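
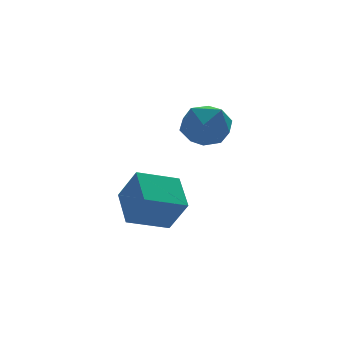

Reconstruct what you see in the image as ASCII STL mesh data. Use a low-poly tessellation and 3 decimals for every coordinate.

solid 
facet normal 0.114 0.976 0.185
outer loop
vertex 0.081 3.19 0.778
vertex -0.978 3.211 1.317
vertex 0.004 2.978 1.944
endloop
endfacet
facet normal 0.745 0.645 0.167
outer loop
vertex 0.081 3.19 0.778
vertex 0.004 2.978 1.944
vertex 0.725 2.32 1.267
endloop
endfacet
facet normal 0.814 0.336 -0.474
outer loop
vertex 0.081 3.19 0.778
vertex 0.725 2.32 1.267
vertex 0.188 2.146 0.221
endloop
endfacet
facet normal 0.225 0.477 -0.850
outer loop
vertex 0.081 3.19 0.778
vertex 0.188 2.146 0.221
vertex -0.864 2.698 0.252
endloop
endfacet
facet normal -0.208 0.872 -0.442
outer loop
vertex 0.081 3.19 0.778
vertex -0.864 2.698 0.252
vertex -0.978 3.211 1.317
endloop
endfacet
facet normal 0.739 0.130 0.661
outer loop
vertex 0.725 2.32 1.267
vertex 0.004 2.978 1.944
vertex 0.064 1.802 2.108
endloop
endfacet
facet normal -0.283 0.666 0.691
outer loop
vertex 0.004 2.978 1.944
vertex -0.978 3.211 1.317
vertex -0.988 2.354 2.139
endloop
endfacet
facet normal -0.804 0.497 -0.326
outer loop
vertex -0.978 3.211 1.317
vertex -0.864 2.698 0.252
vertex -1.525 2.18 1.093
endloop
endfacet
facet normal -0.104 -0.143 -0.984
outer loop
vertex -0.864 2.698 0.252
vertex 0.188 2.146 0.221
vertex -0.804 1.522 0.416
endloop
endfacet
facet normal 0.850 -0.370 -0.375
outer loop
vertex 0.188 2.146 0.221
vertex 0.725 2.32 1.267
vertex 0.178 1.289 1.043
endloop
endfacet
facet normal -0.225 -0.477 0.850
outer loop
vertex -0.881 1.31 1.582
vertex 0.064 1.802 2.108
vertex -0.988 2.354 2.139
endloop
endfacet
facet normal -0.814 -0.336 0.474
outer loop
vertex -0.881 1.31 1.582
vertex -0.988 2.354 2.139
vertex -1.525 2.18 1.093
endloop
endfacet
facet normal -0.745 -0.645 -0.167
outer loop
vertex -0.881 1.31 1.582
vertex -1.525 2.18 1.093
vertex -0.804 1.522 0.416
endloop
endfacet
facet normal -0.114 -0.976 -0.185
outer loop
vertex -0.881 1.31 1.582
vertex -0.804 1.522 0.416
vertex 0.178 1.289 1.043
endloop
endfacet
facet normal 0.208 -0.872 0.442
outer loop
vertex -0.881 1.31 1.582
vertex 0.178 1.289 1.043
vertex 0.064 1.802 2.108
endloop
endfacet
facet normal 0.104 0.143 0.984
outer loop
vertex -0.988 2.354 2.139
vertex 0.064 1.802 2.108
vertex 0.004 2.978 1.944
endloop
endfacet
facet normal -0.850 0.370 0.375
outer loop
vertex -1.525 2.18 1.093
vertex -0.988 2.354 2.139
vertex -0.978 3.211 1.317
endloop
endfacet
facet normal -0.739 -0.130 -0.661
outer loop
vertex -0.804 1.522 0.416
vertex -1.525 2.18 1.093
vertex -0.864 2.698 0.252
endloop
endfacet
facet normal 0.283 -0.666 -0.691
outer loop
vertex 0.178 1.289 1.043
vertex -0.804 1.522 0.416
vertex 0.188 2.146 0.221
endloop
endfacet
facet normal 0.804 -0.497 0.326
outer loop
vertex 0.064 1.802 2.108
vertex 0.178 1.289 1.043
vertex 0.725 2.32 1.267
endloop
endfacet
facet normal -0.281 0.457 -0.844
outer loop
vertex -3.238 4.517 -3.008
vertex -1.425 4.521 -3.609
vertex -3.504 2.854 -3.82
endloop
endfacet
facet normal -0.949 -0.002 0.315
outer loop
vertex -3.015 2.059 -2.351
vertex -3.238 4.517 -3.008
vertex -3.504 2.854 -3.82
endloop
endfacet
facet normal -0.281 0.457 -0.844
outer loop
vertex -3.504 2.854 -3.82
vertex -1.425 4.521 -3.609
vertex -1.691 2.857 -4.421
endloop
endfacet
facet normal -0.142 -0.890 -0.434
outer loop
vertex -1.691 2.857 -4.421
vertex -3.015 2.059 -2.351
vertex -3.504 2.854 -3.82
endloop
endfacet
facet normal 0.142 0.890 0.434
outer loop
vertex -3.238 4.517 -3.008
vertex -0.936 3.726 -2.14
vertex -1.425 4.521 -3.609
endloop
endfacet
facet normal -0.949 -0.002 0.315
outer loop
vertex -2.749 3.723 -1.539
vertex -3.238 4.517 -3.008
vertex -3.015 2.059 -2.351
endloop
endfacet
facet normal 0.142 0.890 0.434
outer loop
vertex -2.749 3.723 -1.539
vertex -0.936 3.726 -2.14
vertex -3.238 4.517 -3.008
endloop
endfacet
facet normal 0.949 0.002 -0.315
outer loop
vertex -1.425 4.521 -3.609
vertex -0.936 3.726 -2.14
vertex -1.691 2.857 -4.421
endloop
endfacet
facet normal -0.142 -0.890 -0.434
outer loop
vertex -1.202 2.063 -2.952
vertex -3.015 2.059 -2.351
vertex -1.691 2.857 -4.421
endloop
endfacet
facet normal 0.949 0.002 -0.315
outer loop
vertex -1.691 2.857 -4.421
vertex -0.936 3.726 -2.14
vertex -1.202 2.063 -2.952
endloop
endfacet
facet normal 0.281 -0.457 0.844
outer loop
vertex -1.202 2.063 -2.952
vertex -2.749 3.723 -1.539
vertex -3.015 2.059 -2.351
endloop
endfacet
facet normal 0.281 -0.457 0.844
outer loop
vertex -0.936 3.726 -2.14
vertex -2.749 3.723 -1.539
vertex -1.202 2.063 -2.952
endloop
endfacet

endsolid


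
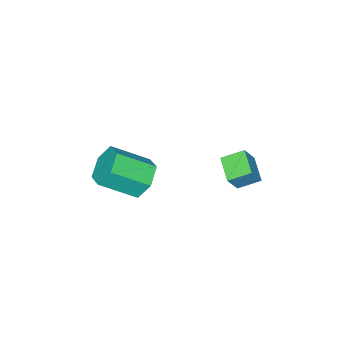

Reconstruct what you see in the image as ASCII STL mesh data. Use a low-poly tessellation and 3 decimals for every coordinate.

solid 
facet normal -0.632 0.566 -0.530
outer loop
vertex 1.129 -2.279 -1.455
vertex 0.76 -1.829 -0.534
vertex 1.603 -1.38 -1.06
endloop
endfacet
facet normal 0.642 -0.001 -0.767
outer loop
vertex 1.129 -2.279 -1.455
vertex 1.603 -1.38 -1.06
vertex 2.449 -3.462 -0.348
endloop
endfacet
facet normal 0.642 -0.001 -0.766
outer loop
vertex 2.449 -3.462 -0.348
vertex 1.603 -1.38 -1.06
vertex 2.923 -2.563 0.048
endloop
endfacet
facet normal 0.631 -0.566 0.530
outer loop
vertex 2.449 -3.462 -0.348
vertex 2.923 -2.563 0.048
vertex 2.08 -3.011 0.574
endloop
endfacet
facet normal -0.632 0.566 -0.530
outer loop
vertex 1.603 -1.38 -1.06
vertex 0.76 -1.829 -0.534
vertex 1.233 -0.93 -0.138
endloop
endfacet
facet normal 0.697 0.714 -0.069
outer loop
vertex 1.603 -1.38 -1.06
vertex 1.233 -0.93 -0.138
vertex 2.923 -2.563 0.048
endloop
endfacet
facet normal 0.697 0.714 -0.069
outer loop
vertex 2.923 -2.563 0.048
vertex 1.233 -0.93 -0.138
vertex 2.554 -2.113 0.969
endloop
endfacet
facet normal 0.631 -0.566 0.530
outer loop
vertex 2.923 -2.563 0.048
vertex 2.554 -2.113 0.969
vertex 2.08 -3.011 0.574
endloop
endfacet
facet normal -0.632 0.566 -0.530
outer loop
vertex 1.233 -0.93 -0.138
vertex 0.76 -1.829 -0.534
vertex 0.391 -1.378 0.388
endloop
endfacet
facet normal 0.055 0.715 0.697
outer loop
vertex 1.233 -0.93 -0.138
vertex 0.391 -1.378 0.388
vertex 2.554 -2.113 0.969
endloop
endfacet
facet normal 0.055 0.715 0.697
outer loop
vertex 2.554 -2.113 0.969
vertex 0.391 -1.378 0.388
vertex 1.711 -2.561 1.495
endloop
endfacet
facet normal 0.631 -0.566 0.530
outer loop
vertex 2.554 -2.113 0.969
vertex 1.711 -2.561 1.495
vertex 2.08 -3.011 0.574
endloop
endfacet
facet normal -0.631 0.566 -0.530
outer loop
vertex 0.391 -1.378 0.388
vertex 0.76 -1.829 -0.534
vertex -0.083 -2.277 -0.008
endloop
endfacet
facet normal -0.642 0.001 0.767
outer loop
vertex 0.391 -1.378 0.388
vertex -0.083 -2.277 -0.008
vertex 1.711 -2.561 1.495
endloop
endfacet
facet normal -0.642 0.002 0.767
outer loop
vertex 1.711 -2.561 1.495
vertex -0.083 -2.277 -0.008
vertex 1.237 -3.46 1.1
endloop
endfacet
facet normal 0.632 -0.566 0.530
outer loop
vertex 1.711 -2.561 1.495
vertex 1.237 -3.46 1.1
vertex 2.08 -3.011 0.574
endloop
endfacet
facet normal -0.631 0.566 -0.530
outer loop
vertex -0.083 -2.277 -0.008
vertex 0.76 -1.829 -0.534
vertex 0.286 -2.727 -0.929
endloop
endfacet
facet normal -0.697 -0.713 0.069
outer loop
vertex -0.083 -2.277 -0.008
vertex 0.286 -2.727 -0.929
vertex 1.237 -3.46 1.1
endloop
endfacet
facet normal -0.697 -0.714 0.069
outer loop
vertex 1.237 -3.46 1.1
vertex 0.286 -2.727 -0.929
vertex 1.607 -3.91 0.178
endloop
endfacet
facet normal 0.632 -0.566 0.530
outer loop
vertex 1.237 -3.46 1.1
vertex 1.607 -3.91 0.178
vertex 2.08 -3.011 0.574
endloop
endfacet
facet normal -0.631 0.566 -0.530
outer loop
vertex 0.286 -2.727 -0.929
vertex 0.76 -1.829 -0.534
vertex 1.129 -2.279 -1.455
endloop
endfacet
facet normal -0.055 -0.715 -0.697
outer loop
vertex 0.286 -2.727 -0.929
vertex 1.129 -2.279 -1.455
vertex 1.607 -3.91 0.178
endloop
endfacet
facet normal -0.055 -0.715 -0.697
outer loop
vertex 1.607 -3.91 0.178
vertex 1.129 -2.279 -1.455
vertex 2.449 -3.462 -0.348
endloop
endfacet
facet normal 0.632 -0.566 0.530
outer loop
vertex 1.607 -3.91 0.178
vertex 2.449 -3.462 -0.348
vertex 2.08 -3.011 0.574
endloop
endfacet
facet normal -0.657 0.614 0.437
outer loop
vertex -4.021 -0.044 -0.537
vertex -3.291 1.069 -1.004
vertex -4.717 -0.033 -1.599
endloop
endfacet
facet normal -0.518 -0.789 0.331
outer loop
vertex -3.909 -0.789 -2.136
vertex -4.021 -0.044 -0.537
vertex -4.717 -0.033 -1.599
endloop
endfacet
facet normal -0.657 0.615 0.436
outer loop
vertex -4.717 -0.033 -1.599
vertex -3.291 1.069 -1.004
vertex -3.987 1.079 -2.066
endloop
endfacet
facet normal -0.548 0.008 -0.836
outer loop
vertex -3.987 1.079 -2.066
vertex -3.909 -0.789 -2.136
vertex -4.717 -0.033 -1.599
endloop
endfacet
facet normal 0.548 -0.008 0.836
outer loop
vertex -4.021 -0.044 -0.537
vertex -2.483 0.313 -1.541
vertex -3.291 1.069 -1.004
endloop
endfacet
facet normal -0.517 -0.789 0.331
outer loop
vertex -3.213 -0.799 -1.074
vertex -4.021 -0.044 -0.537
vertex -3.909 -0.789 -2.136
endloop
endfacet
facet normal 0.548 -0.008 0.836
outer loop
vertex -3.213 -0.799 -1.074
vertex -2.483 0.313 -1.541
vertex -4.021 -0.044 -0.537
endloop
endfacet
facet normal 0.518 0.789 -0.332
outer loop
vertex -3.291 1.069 -1.004
vertex -2.483 0.313 -1.541
vertex -3.987 1.079 -2.066
endloop
endfacet
facet normal -0.548 0.008 -0.836
outer loop
vertex -3.179 0.324 -2.603
vertex -3.909 -0.789 -2.136
vertex -3.987 1.079 -2.066
endloop
endfacet
facet normal 0.517 0.789 -0.331
outer loop
vertex -3.987 1.079 -2.066
vertex -2.483 0.313 -1.541
vertex -3.179 0.324 -2.603
endloop
endfacet
facet normal 0.657 -0.614 -0.437
outer loop
vertex -3.179 0.324 -2.603
vertex -3.213 -0.799 -1.074
vertex -3.909 -0.789 -2.136
endloop
endfacet
facet normal 0.657 -0.615 -0.437
outer loop
vertex -2.483 0.313 -1.541
vertex -3.213 -0.799 -1.074
vertex -3.179 0.324 -2.603
endloop
endfacet

endsolid


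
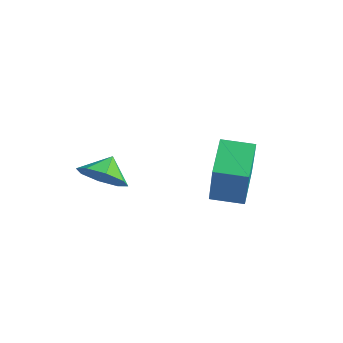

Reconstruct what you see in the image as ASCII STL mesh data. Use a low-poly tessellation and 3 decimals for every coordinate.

solid 
facet normal 0.203 -0.762 -0.615
outer loop
vertex 0.92 -0.947 -0.312
vertex 0.143 -1.455 0.06
vertex 0.271 -0.811 -0.695
endloop
endfacet
facet normal 0.225 0.974 -0.035
outer loop
vertex 0.92 -0.947 -0.312
vertex 0.271 -0.811 -0.695
vertex -0.063 -0.685 0.68
endloop
endfacet
facet normal 0.204 -0.762 -0.615
outer loop
vertex 0.271 -0.811 -0.695
vertex 0.143 -1.455 0.06
vertex -0.453 -1.053 -0.636
endloop
endfacet
facet normal -0.325 0.931 -0.164
outer loop
vertex 0.271 -0.811 -0.695
vertex -0.453 -1.053 -0.636
vertex -0.063 -0.685 0.68
endloop
endfacet
facet normal 0.204 -0.762 -0.615
outer loop
vertex -0.453 -1.053 -0.636
vertex 0.143 -1.455 0.06
vertex -0.828 -1.53 -0.169
endloop
endfacet
facet normal -0.763 0.645 0.046
outer loop
vertex -0.453 -1.053 -0.636
vertex -0.828 -1.53 -0.169
vertex -0.063 -0.685 0.68
endloop
endfacet
facet normal 0.204 -0.761 -0.615
outer loop
vertex -0.828 -1.53 -0.169
vertex 0.143 -1.455 0.06
vertex -0.634 -1.963 0.431
endloop
endfacet
facet normal -0.835 0.281 0.473
outer loop
vertex -0.828 -1.53 -0.169
vertex -0.634 -1.963 0.431
vertex -0.063 -0.685 0.68
endloop
endfacet
facet normal 0.204 -0.762 -0.615
outer loop
vertex -0.634 -1.963 0.431
vertex 0.143 -1.455 0.06
vertex 0.015 -2.098 0.814
endloop
endfacet
facet normal -0.499 0.054 0.865
outer loop
vertex -0.634 -1.963 0.431
vertex 0.015 -2.098 0.814
vertex -0.063 -0.685 0.68
endloop
endfacet
facet normal 0.203 -0.762 -0.615
outer loop
vertex 0.015 -2.098 0.814
vertex 0.143 -1.455 0.06
vertex 0.739 -1.857 0.755
endloop
endfacet
facet normal 0.049 0.097 0.994
outer loop
vertex 0.015 -2.098 0.814
vertex 0.739 -1.857 0.755
vertex -0.063 -0.685 0.68
endloop
endfacet
facet normal 0.203 -0.762 -0.615
outer loop
vertex 0.739 -1.857 0.755
vertex 0.143 -1.455 0.06
vertex 1.114 -1.38 0.288
endloop
endfacet
facet normal 0.488 0.384 0.784
outer loop
vertex 0.739 -1.857 0.755
vertex 1.114 -1.38 0.288
vertex -0.063 -0.685 0.68
endloop
endfacet
facet normal 0.203 -0.762 -0.615
outer loop
vertex 1.114 -1.38 0.288
vertex 0.143 -1.455 0.06
vertex 0.92 -0.947 -0.312
endloop
endfacet
facet normal 0.560 0.747 0.358
outer loop
vertex 1.114 -1.38 0.288
vertex 0.92 -0.947 -0.312
vertex -0.063 -0.685 0.68
endloop
endfacet
facet normal -0.483 0.797 0.362
outer loop
vertex 3.181 1.353 2.027
vertex 4.234 2.05 1.896
vertex 2.57 1.897 0.017
endloop
endfacet
facet normal -0.829 -0.549 0.103
outer loop
vertex 3.386 0.55 -0.596
vertex 3.181 1.353 2.027
vertex 2.57 1.897 0.017
endloop
endfacet
facet normal -0.483 0.797 0.362
outer loop
vertex 2.57 1.897 0.017
vertex 4.234 2.05 1.896
vertex 3.623 2.594 -0.114
endloop
endfacet
facet normal -0.281 0.251 -0.926
outer loop
vertex 3.623 2.594 -0.114
vertex 3.386 0.55 -0.596
vertex 2.57 1.897 0.017
endloop
endfacet
facet normal 0.281 -0.251 0.926
outer loop
vertex 3.181 1.353 2.027
vertex 5.05 0.703 1.283
vertex 4.234 2.05 1.896
endloop
endfacet
facet normal -0.829 -0.549 0.103
outer loop
vertex 3.997 0.006 1.414
vertex 3.181 1.353 2.027
vertex 3.386 0.55 -0.596
endloop
endfacet
facet normal 0.281 -0.251 0.926
outer loop
vertex 3.997 0.006 1.414
vertex 5.05 0.703 1.283
vertex 3.181 1.353 2.027
endloop
endfacet
facet normal 0.829 0.549 -0.103
outer loop
vertex 4.234 2.05 1.896
vertex 5.05 0.703 1.283
vertex 3.623 2.594 -0.114
endloop
endfacet
facet normal -0.281 0.251 -0.926
outer loop
vertex 4.439 1.247 -0.727
vertex 3.386 0.55 -0.596
vertex 3.623 2.594 -0.114
endloop
endfacet
facet normal 0.829 0.549 -0.103
outer loop
vertex 3.623 2.594 -0.114
vertex 5.05 0.703 1.283
vertex 4.439 1.247 -0.727
endloop
endfacet
facet normal 0.483 -0.797 -0.362
outer loop
vertex 4.439 1.247 -0.727
vertex 3.997 0.006 1.414
vertex 3.386 0.55 -0.596
endloop
endfacet
facet normal 0.483 -0.797 -0.362
outer loop
vertex 5.05 0.703 1.283
vertex 3.997 0.006 1.414
vertex 4.439 1.247 -0.727
endloop
endfacet

endsolid


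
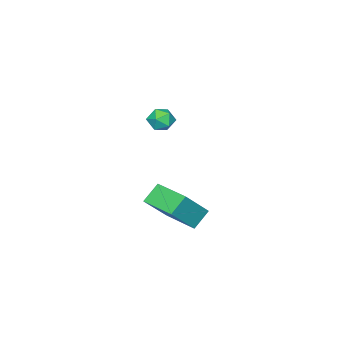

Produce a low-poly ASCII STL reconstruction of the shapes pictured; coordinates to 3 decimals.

solid 
facet normal -0.731 0.113 0.673
outer loop
vertex -2.975 2.845 -0.903
vertex -2.648 4.818 -0.878
vertex -4.406 3.103 -2.501
endloop
endfacet
facet normal -0.164 -0.986 -0.013
outer loop
vertex -3.492 2.962 -3.342
vertex -2.975 2.845 -0.903
vertex -4.406 3.103 -2.501
endloop
endfacet
facet normal -0.731 0.113 0.673
outer loop
vertex -4.406 3.103 -2.501
vertex -2.648 4.818 -0.878
vertex -4.079 5.076 -2.476
endloop
endfacet
facet normal -0.662 0.119 -0.740
outer loop
vertex -4.079 5.076 -2.476
vertex -3.492 2.962 -3.342
vertex -4.406 3.103 -2.501
endloop
endfacet
facet normal 0.662 -0.119 0.740
outer loop
vertex -2.975 2.845 -0.903
vertex -1.734 4.677 -1.719
vertex -2.648 4.818 -0.878
endloop
endfacet
facet normal -0.164 -0.986 -0.013
outer loop
vertex -2.061 2.704 -1.744
vertex -2.975 2.845 -0.903
vertex -3.492 2.962 -3.342
endloop
endfacet
facet normal 0.662 -0.119 0.740
outer loop
vertex -2.061 2.704 -1.744
vertex -1.734 4.677 -1.719
vertex -2.975 2.845 -0.903
endloop
endfacet
facet normal 0.164 0.986 0.013
outer loop
vertex -2.648 4.818 -0.878
vertex -1.734 4.677 -1.719
vertex -4.079 5.076 -2.476
endloop
endfacet
facet normal -0.662 0.119 -0.740
outer loop
vertex -3.165 4.935 -3.317
vertex -3.492 2.962 -3.342
vertex -4.079 5.076 -2.476
endloop
endfacet
facet normal 0.164 0.986 0.013
outer loop
vertex -4.079 5.076 -2.476
vertex -1.734 4.677 -1.719
vertex -3.165 4.935 -3.317
endloop
endfacet
facet normal 0.731 -0.113 -0.673
outer loop
vertex -3.165 4.935 -3.317
vertex -2.061 2.704 -1.744
vertex -3.492 2.962 -3.342
endloop
endfacet
facet normal 0.731 -0.113 -0.673
outer loop
vertex -1.734 4.677 -1.719
vertex -2.061 2.704 -1.744
vertex -3.165 4.935 -3.317
endloop
endfacet
facet normal -0.989 0.151 0.008
outer loop
vertex -3.004 3.956 3.868
vertex -3.111 3.268 3.599
vertex -3.088 3.381 4.337
endloop
endfacet
facet normal -0.669 0.526 0.525
outer loop
vertex -3.004 3.956 3.868
vertex -3.088 3.381 4.337
vertex -2.571 3.902 4.474
endloop
endfacet
facet normal -0.189 0.957 0.220
outer loop
vertex -3.004 3.956 3.868
vertex -2.571 3.902 4.474
vertex -2.275 4.111 3.821
endloop
endfacet
facet normal -0.212 0.849 -0.484
outer loop
vertex -3.004 3.956 3.868
vertex -2.275 4.111 3.821
vertex -2.609 3.719 3.28
endloop
endfacet
facet normal -0.706 0.350 -0.615
outer loop
vertex -3.004 3.956 3.868
vertex -2.609 3.719 3.28
vertex -3.111 3.268 3.599
endloop
endfacet
facet normal -0.319 0.068 0.945
outer loop
vertex -2.571 3.902 4.474
vertex -3.088 3.381 4.337
vertex -2.411 3.181 4.58
endloop
endfacet
facet normal -0.835 -0.539 0.109
outer loop
vertex -3.088 3.381 4.337
vertex -3.111 3.268 3.599
vertex -2.745 2.789 4.039
endloop
endfacet
facet normal -0.378 -0.216 -0.900
outer loop
vertex -3.111 3.268 3.599
vertex -2.609 3.719 3.28
vertex -2.449 2.998 3.386
endloop
endfacet
facet normal 0.421 0.591 -0.688
outer loop
vertex -2.609 3.719 3.28
vertex -2.275 4.111 3.821
vertex -1.932 3.519 3.523
endloop
endfacet
facet normal 0.458 0.765 0.452
outer loop
vertex -2.275 4.111 3.821
vertex -2.571 3.902 4.474
vertex -1.909 3.632 4.261
endloop
endfacet
facet normal 0.212 -0.849 0.484
outer loop
vertex -2.016 2.944 3.992
vertex -2.411 3.181 4.58
vertex -2.745 2.789 4.039
endloop
endfacet
facet normal 0.189 -0.957 -0.220
outer loop
vertex -2.016 2.944 3.992
vertex -2.745 2.789 4.039
vertex -2.449 2.998 3.386
endloop
endfacet
facet normal 0.669 -0.526 -0.525
outer loop
vertex -2.016 2.944 3.992
vertex -2.449 2.998 3.386
vertex -1.932 3.519 3.523
endloop
endfacet
facet normal 0.989 -0.151 -0.008
outer loop
vertex -2.016 2.944 3.992
vertex -1.932 3.519 3.523
vertex -1.909 3.632 4.261
endloop
endfacet
facet normal 0.706 -0.350 0.615
outer loop
vertex -2.016 2.944 3.992
vertex -1.909 3.632 4.261
vertex -2.411 3.181 4.58
endloop
endfacet
facet normal -0.421 -0.591 0.688
outer loop
vertex -2.745 2.789 4.039
vertex -2.411 3.181 4.58
vertex -3.088 3.381 4.337
endloop
endfacet
facet normal -0.458 -0.765 -0.452
outer loop
vertex -2.449 2.998 3.386
vertex -2.745 2.789 4.039
vertex -3.111 3.268 3.599
endloop
endfacet
facet normal 0.319 -0.068 -0.945
outer loop
vertex -1.932 3.519 3.523
vertex -2.449 2.998 3.386
vertex -2.609 3.719 3.28
endloop
endfacet
facet normal 0.835 0.539 -0.109
outer loop
vertex -1.909 3.632 4.261
vertex -1.932 3.519 3.523
vertex -2.275 4.111 3.821
endloop
endfacet
facet normal 0.378 0.216 0.900
outer loop
vertex -2.411 3.181 4.58
vertex -1.909 3.632 4.261
vertex -2.571 3.902 4.474
endloop
endfacet

endsolid


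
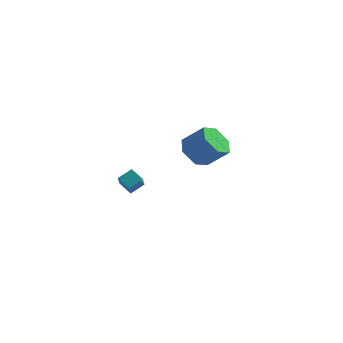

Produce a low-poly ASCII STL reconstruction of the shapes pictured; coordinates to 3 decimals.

solid 
facet normal -0.733 -0.044 -0.679
outer loop
vertex 0.17 3.444 -4.259
vertex -0.524 3.496 -3.513
vertex -0.175 4.351 -3.945
endloop
endfacet
facet normal 0.590 0.455 -0.666
outer loop
vertex 0.17 3.444 -4.259
vertex -0.175 4.351 -3.945
vertex 1.298 3.512 -3.213
endloop
endfacet
facet normal 0.590 0.454 -0.667
outer loop
vertex 1.298 3.512 -3.213
vertex -0.175 4.351 -3.945
vertex 0.954 4.419 -2.9
endloop
endfacet
facet normal 0.733 0.044 0.679
outer loop
vertex 1.298 3.512 -3.213
vertex 0.954 4.419 -2.9
vertex 0.604 3.564 -2.467
endloop
endfacet
facet normal -0.733 -0.044 -0.679
outer loop
vertex -0.175 4.351 -3.945
vertex -0.524 3.496 -3.513
vertex -0.869 4.403 -3.199
endloop
endfacet
facet normal 0.002 0.998 -0.067
outer loop
vertex -0.175 4.351 -3.945
vertex -0.869 4.403 -3.199
vertex 0.954 4.419 -2.9
endloop
endfacet
facet normal 0.002 0.998 -0.067
outer loop
vertex 0.954 4.419 -2.9
vertex -0.869 4.403 -3.199
vertex 0.26 4.471 -2.154
endloop
endfacet
facet normal 0.733 0.044 0.679
outer loop
vertex 0.954 4.419 -2.9
vertex 0.26 4.471 -2.154
vertex 0.604 3.564 -2.467
endloop
endfacet
facet normal -0.733 -0.044 -0.679
outer loop
vertex -0.869 4.403 -3.199
vertex -0.524 3.496 -3.513
vertex -1.218 3.548 -2.767
endloop
endfacet
facet normal -0.588 0.543 0.600
outer loop
vertex -0.869 4.403 -3.199
vertex -1.218 3.548 -2.767
vertex 0.26 4.471 -2.154
endloop
endfacet
facet normal -0.588 0.544 0.599
outer loop
vertex 0.26 4.471 -2.154
vertex -1.218 3.548 -2.767
vertex -0.09 3.616 -1.721
endloop
endfacet
facet normal 0.733 0.044 0.679
outer loop
vertex 0.26 4.471 -2.154
vertex -0.09 3.616 -1.721
vertex 0.604 3.564 -2.467
endloop
endfacet
facet normal -0.733 -0.044 -0.679
outer loop
vertex -1.218 3.548 -2.767
vertex -0.524 3.496 -3.513
vertex -0.874 2.641 -3.08
endloop
endfacet
facet normal -0.591 -0.454 0.667
outer loop
vertex -1.218 3.548 -2.767
vertex -0.874 2.641 -3.08
vertex -0.09 3.616 -1.721
endloop
endfacet
facet normal -0.590 -0.455 0.667
outer loop
vertex -0.09 3.616 -1.721
vertex -0.874 2.641 -3.08
vertex 0.255 2.709 -2.035
endloop
endfacet
facet normal 0.733 0.044 0.679
outer loop
vertex -0.09 3.616 -1.721
vertex 0.255 2.709 -2.035
vertex 0.604 3.564 -2.467
endloop
endfacet
facet normal -0.733 -0.044 -0.679
outer loop
vertex -0.874 2.641 -3.08
vertex -0.524 3.496 -3.513
vertex -0.18 2.589 -3.826
endloop
endfacet
facet normal -0.002 -0.998 0.067
outer loop
vertex -0.874 2.641 -3.08
vertex -0.18 2.589 -3.826
vertex 0.255 2.709 -2.035
endloop
endfacet
facet normal -0.002 -0.998 0.067
outer loop
vertex 0.255 2.709 -2.035
vertex -0.18 2.589 -3.826
vertex 0.949 2.657 -2.781
endloop
endfacet
facet normal 0.733 0.044 0.679
outer loop
vertex 0.255 2.709 -2.035
vertex 0.949 2.657 -2.781
vertex 0.604 3.564 -2.467
endloop
endfacet
facet normal -0.733 -0.044 -0.679
outer loop
vertex -0.18 2.589 -3.826
vertex -0.524 3.496 -3.513
vertex 0.17 3.444 -4.259
endloop
endfacet
facet normal 0.587 -0.544 -0.599
outer loop
vertex -0.18 2.589 -3.826
vertex 0.17 3.444 -4.259
vertex 0.949 2.657 -2.781
endloop
endfacet
facet normal 0.588 -0.543 -0.599
outer loop
vertex 0.949 2.657 -2.781
vertex 0.17 3.444 -4.259
vertex 1.298 3.512 -3.213
endloop
endfacet
facet normal 0.733 0.044 0.679
outer loop
vertex 0.949 2.657 -2.781
vertex 1.298 3.512 -3.213
vertex 0.604 3.564 -2.467
endloop
endfacet
facet normal -0.579 -0.662 -0.475
outer loop
vertex -2.0 -3.333 -2.076
vertex -2.179 -2.649 -2.811
vertex -1.348 -3.607 -2.489
endloop
endfacet
facet normal 0.174 -0.671 0.721
outer loop
vertex -0.861 -3.051 -2.089
vertex -2.0 -3.333 -2.076
vertex -1.348 -3.607 -2.489
endloop
endfacet
facet normal -0.579 -0.662 -0.476
outer loop
vertex -1.348 -3.607 -2.489
vertex -2.179 -2.649 -2.811
vertex -1.526 -2.923 -3.224
endloop
endfacet
facet normal 0.796 -0.335 -0.504
outer loop
vertex -1.526 -2.923 -3.224
vertex -0.861 -3.051 -2.089
vertex -1.348 -3.607 -2.489
endloop
endfacet
facet normal -0.796 0.334 0.505
outer loop
vertex -2.0 -3.333 -2.076
vertex -1.692 -2.093 -2.411
vertex -2.179 -2.649 -2.811
endloop
endfacet
facet normal 0.174 -0.671 0.721
outer loop
vertex -1.514 -2.777 -1.676
vertex -2.0 -3.333 -2.076
vertex -0.861 -3.051 -2.089
endloop
endfacet
facet normal -0.797 0.334 0.504
outer loop
vertex -1.514 -2.777 -1.676
vertex -1.692 -2.093 -2.411
vertex -2.0 -3.333 -2.076
endloop
endfacet
facet normal -0.174 0.671 -0.721
outer loop
vertex -2.179 -2.649 -2.811
vertex -1.692 -2.093 -2.411
vertex -1.526 -2.923 -3.224
endloop
endfacet
facet normal 0.797 -0.333 -0.504
outer loop
vertex -1.04 -2.367 -2.824
vertex -0.861 -3.051 -2.089
vertex -1.526 -2.923 -3.224
endloop
endfacet
facet normal -0.175 0.671 -0.721
outer loop
vertex -1.526 -2.923 -3.224
vertex -1.692 -2.093 -2.411
vertex -1.04 -2.367 -2.824
endloop
endfacet
facet normal 0.579 0.662 0.476
outer loop
vertex -1.04 -2.367 -2.824
vertex -1.514 -2.777 -1.676
vertex -0.861 -3.051 -2.089
endloop
endfacet
facet normal 0.579 0.662 0.476
outer loop
vertex -1.692 -2.093 -2.411
vertex -1.514 -2.777 -1.676
vertex -1.04 -2.367 -2.824
endloop
endfacet

endsolid


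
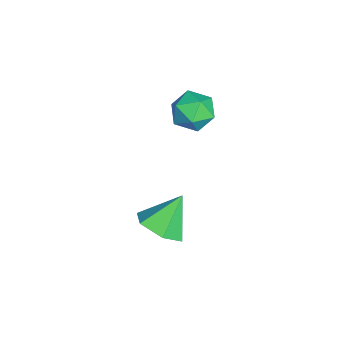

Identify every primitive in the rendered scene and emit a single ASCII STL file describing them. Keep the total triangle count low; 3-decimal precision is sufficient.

solid 
facet normal 0.442 -0.485 -0.755
outer loop
vertex 4.62 1.326 1.592
vertex 4.256 1.951 0.977
vertex 5.105 2.112 1.371
endloop
endfacet
facet normal 0.438 -0.017 0.899
outer loop
vertex 4.62 1.326 1.592
vertex 5.105 2.112 1.371
vertex 3.584 2.689 2.123
endloop
endfacet
facet normal 0.442 -0.485 -0.754
outer loop
vertex 5.105 2.112 1.371
vertex 4.256 1.951 0.977
vertex 4.741 2.738 0.755
endloop
endfacet
facet normal 0.503 0.737 0.452
outer loop
vertex 5.105 2.112 1.371
vertex 4.741 2.738 0.755
vertex 3.584 2.689 2.123
endloop
endfacet
facet normal 0.443 -0.485 -0.754
outer loop
vertex 4.741 2.738 0.755
vertex 4.256 1.951 0.977
vertex 3.892 2.576 0.361
endloop
endfacet
facet normal -0.147 0.985 -0.089
outer loop
vertex 4.741 2.738 0.755
vertex 3.892 2.576 0.361
vertex 3.584 2.689 2.123
endloop
endfacet
facet normal 0.442 -0.486 -0.754
outer loop
vertex 3.892 2.576 0.361
vertex 4.256 1.951 0.977
vertex 3.407 1.79 0.583
endloop
endfacet
facet normal -0.859 0.479 -0.181
outer loop
vertex 3.892 2.576 0.361
vertex 3.407 1.79 0.583
vertex 3.584 2.689 2.123
endloop
endfacet
facet normal 0.442 -0.485 -0.755
outer loop
vertex 3.407 1.79 0.583
vertex 4.256 1.951 0.977
vertex 3.771 1.165 1.198
endloop
endfacet
facet normal -0.924 -0.275 0.267
outer loop
vertex 3.407 1.79 0.583
vertex 3.771 1.165 1.198
vertex 3.584 2.689 2.123
endloop
endfacet
facet normal 0.442 -0.485 -0.755
outer loop
vertex 3.771 1.165 1.198
vertex 4.256 1.951 0.977
vertex 4.62 1.326 1.592
endloop
endfacet
facet normal -0.275 -0.523 0.807
outer loop
vertex 3.771 1.165 1.198
vertex 4.62 1.326 1.592
vertex 3.584 2.689 2.123
endloop
endfacet
facet normal -0.773 0.597 -0.214
outer loop
vertex -0.047 3.466 2.865
vertex -0.608 2.87 3.226
vertex -0.251 3.514 3.734
endloop
endfacet
facet normal -0.181 0.979 -0.097
outer loop
vertex -0.047 3.466 2.865
vertex -0.251 3.514 3.734
vertex 0.591 3.643 3.465
endloop
endfacet
facet normal 0.316 0.765 -0.562
outer loop
vertex -0.047 3.466 2.865
vertex 0.591 3.643 3.465
vertex 0.756 3.08 2.791
endloop
endfacet
facet normal 0.032 0.251 -0.967
outer loop
vertex -0.047 3.466 2.865
vertex 0.756 3.08 2.791
vertex 0.015 2.603 2.643
endloop
endfacet
facet normal -0.641 0.148 -0.753
outer loop
vertex -0.047 3.466 2.865
vertex 0.015 2.603 2.643
vertex -0.608 2.87 3.226
endloop
endfacet
facet normal 0.052 0.826 0.561
outer loop
vertex 0.591 3.643 3.465
vertex -0.251 3.514 3.734
vertex 0.425 3.157 4.197
endloop
endfacet
facet normal -0.905 0.210 0.370
outer loop
vertex -0.251 3.514 3.734
vertex -0.608 2.87 3.226
vertex -0.316 2.68 4.049
endloop
endfacet
facet normal -0.692 -0.519 -0.502
outer loop
vertex -0.608 2.87 3.226
vertex 0.015 2.603 2.643
vertex -0.151 2.117 3.375
endloop
endfacet
facet normal 0.396 -0.351 -0.849
outer loop
vertex 0.015 2.603 2.643
vertex 0.756 3.08 2.791
vertex 0.691 2.246 3.106
endloop
endfacet
facet normal 0.855 0.481 -0.192
outer loop
vertex 0.756 3.08 2.791
vertex 0.591 3.643 3.465
vertex 1.048 2.89 3.614
endloop
endfacet
facet normal -0.032 -0.251 0.967
outer loop
vertex 0.487 2.294 3.975
vertex 0.425 3.157 4.197
vertex -0.316 2.68 4.049
endloop
endfacet
facet normal -0.316 -0.765 0.562
outer loop
vertex 0.487 2.294 3.975
vertex -0.316 2.68 4.049
vertex -0.151 2.117 3.375
endloop
endfacet
facet normal 0.181 -0.979 0.097
outer loop
vertex 0.487 2.294 3.975
vertex -0.151 2.117 3.375
vertex 0.691 2.246 3.106
endloop
endfacet
facet normal 0.773 -0.597 0.214
outer loop
vertex 0.487 2.294 3.975
vertex 0.691 2.246 3.106
vertex 1.048 2.89 3.614
endloop
endfacet
facet normal 0.641 -0.148 0.753
outer loop
vertex 0.487 2.294 3.975
vertex 1.048 2.89 3.614
vertex 0.425 3.157 4.197
endloop
endfacet
facet normal -0.396 0.351 0.849
outer loop
vertex -0.316 2.68 4.049
vertex 0.425 3.157 4.197
vertex -0.251 3.514 3.734
endloop
endfacet
facet normal -0.855 -0.481 0.192
outer loop
vertex -0.151 2.117 3.375
vertex -0.316 2.68 4.049
vertex -0.608 2.87 3.226
endloop
endfacet
facet normal -0.052 -0.826 -0.561
outer loop
vertex 0.691 2.246 3.106
vertex -0.151 2.117 3.375
vertex 0.015 2.603 2.643
endloop
endfacet
facet normal 0.905 -0.210 -0.370
outer loop
vertex 1.048 2.89 3.614
vertex 0.691 2.246 3.106
vertex 0.756 3.08 2.791
endloop
endfacet
facet normal 0.692 0.519 0.502
outer loop
vertex 0.425 3.157 4.197
vertex 1.048 2.89 3.614
vertex 0.591 3.643 3.465
endloop
endfacet

endsolid


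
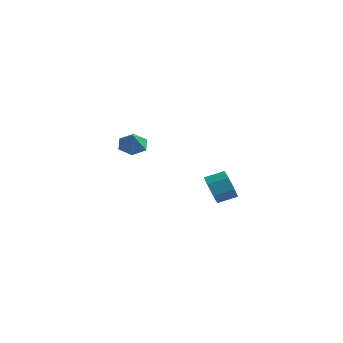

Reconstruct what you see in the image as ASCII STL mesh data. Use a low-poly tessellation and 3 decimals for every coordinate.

solid 
facet normal -0.431 0.476 -0.767
outer loop
vertex -2.57 3.458 -2.995
vertex -2.969 3.975 -2.45
vertex -2.202 4.185 -2.751
endloop
endfacet
facet normal 0.900 -0.426 -0.089
outer loop
vertex -2.57 3.458 -2.995
vertex -2.202 4.185 -2.751
vertex -2.451 3.405 -1.53
endloop
endfacet
facet normal -0.431 0.475 -0.767
outer loop
vertex -2.202 4.185 -2.751
vertex -2.969 3.975 -2.45
vertex -2.601 4.702 -2.207
endloop
endfacet
facet normal 0.882 0.294 0.368
outer loop
vertex -2.202 4.185 -2.751
vertex -2.601 4.702 -2.207
vertex -2.451 3.405 -1.53
endloop
endfacet
facet normal -0.431 0.475 -0.767
outer loop
vertex -2.601 4.702 -2.207
vertex -2.969 3.975 -2.45
vertex -3.368 4.492 -1.906
endloop
endfacet
facet normal 0.207 0.471 0.857
outer loop
vertex -2.601 4.702 -2.207
vertex -3.368 4.492 -1.906
vertex -2.451 3.405 -1.53
endloop
endfacet
facet normal -0.432 0.474 -0.767
outer loop
vertex -3.368 4.492 -1.906
vertex -2.969 3.975 -2.45
vertex -3.735 3.765 -2.149
endloop
endfacet
facet normal -0.449 -0.071 0.891
outer loop
vertex -3.368 4.492 -1.906
vertex -3.735 3.765 -2.149
vertex -2.451 3.405 -1.53
endloop
endfacet
facet normal -0.432 0.475 -0.767
outer loop
vertex -3.735 3.765 -2.149
vertex -2.969 3.975 -2.45
vertex -3.336 3.248 -2.694
endloop
endfacet
facet normal -0.431 -0.791 0.434
outer loop
vertex -3.735 3.765 -2.149
vertex -3.336 3.248 -2.694
vertex -2.451 3.405 -1.53
endloop
endfacet
facet normal -0.432 0.475 -0.767
outer loop
vertex -3.336 3.248 -2.694
vertex -2.969 3.975 -2.45
vertex -2.57 3.458 -2.995
endloop
endfacet
facet normal 0.244 -0.968 -0.055
outer loop
vertex -3.336 3.248 -2.694
vertex -2.57 3.458 -2.995
vertex -2.451 3.405 -1.53
endloop
endfacet
facet normal -0.617 -0.708 -0.344
outer loop
vertex 4.199 2.3 -4.392
vertex 3.615 2.474 -3.703
vertex 3.644 2.855 -4.54
endloop
endfacet
facet normal 0.370 0.125 -0.921
outer loop
vertex 4.199 2.3 -4.392
vertex 3.644 2.855 -4.54
vertex 4.889 3.093 -4.007
endloop
endfacet
facet normal 0.370 0.126 -0.920
outer loop
vertex 4.889 3.093 -4.007
vertex 3.644 2.855 -4.54
vertex 4.335 3.648 -4.154
endloop
endfacet
facet normal 0.617 0.707 0.345
outer loop
vertex 4.889 3.093 -4.007
vertex 4.335 3.648 -4.154
vertex 4.305 3.266 -3.317
endloop
endfacet
facet normal -0.617 -0.708 -0.344
outer loop
vertex 3.644 2.855 -4.54
vertex 3.615 2.474 -3.703
vertex 3.067 3.123 -4.057
endloop
endfacet
facet normal -0.312 0.622 -0.718
outer loop
vertex 3.644 2.855 -4.54
vertex 3.067 3.123 -4.057
vertex 4.335 3.648 -4.154
endloop
endfacet
facet normal -0.312 0.622 -0.718
outer loop
vertex 4.335 3.648 -4.154
vertex 3.067 3.123 -4.057
vertex 3.758 3.916 -3.671
endloop
endfacet
facet normal 0.617 0.707 0.345
outer loop
vertex 4.335 3.648 -4.154
vertex 3.758 3.916 -3.671
vertex 4.305 3.266 -3.317
endloop
endfacet
facet normal -0.617 -0.708 -0.344
outer loop
vertex 3.067 3.123 -4.057
vertex 3.615 2.474 -3.703
vertex 2.903 2.902 -3.308
endloop
endfacet
facet normal -0.760 0.650 0.025
outer loop
vertex 3.067 3.123 -4.057
vertex 2.903 2.902 -3.308
vertex 3.758 3.916 -3.671
endloop
endfacet
facet normal -0.760 0.650 0.025
outer loop
vertex 3.758 3.916 -3.671
vertex 2.903 2.902 -3.308
vertex 3.594 3.695 -2.922
endloop
endfacet
facet normal 0.618 0.707 0.344
outer loop
vertex 3.758 3.916 -3.671
vertex 3.594 3.695 -2.922
vertex 4.305 3.266 -3.317
endloop
endfacet
facet normal -0.617 -0.707 -0.345
outer loop
vertex 2.903 2.902 -3.308
vertex 3.615 2.474 -3.703
vertex 3.274 2.358 -2.856
endloop
endfacet
facet normal -0.635 0.189 0.749
outer loop
vertex 2.903 2.902 -3.308
vertex 3.274 2.358 -2.856
vertex 3.594 3.695 -2.922
endloop
endfacet
facet normal -0.635 0.189 0.749
outer loop
vertex 3.594 3.695 -2.922
vertex 3.274 2.358 -2.856
vertex 3.965 3.151 -2.47
endloop
endfacet
facet normal 0.618 0.707 0.344
outer loop
vertex 3.594 3.695 -2.922
vertex 3.965 3.151 -2.47
vertex 4.305 3.266 -3.317
endloop
endfacet
facet normal -0.616 -0.708 -0.345
outer loop
vertex 3.274 2.358 -2.856
vertex 3.615 2.474 -3.703
vertex 3.902 1.902 -3.042
endloop
endfacet
facet normal -0.032 -0.415 0.909
outer loop
vertex 3.274 2.358 -2.856
vertex 3.902 1.902 -3.042
vertex 3.965 3.151 -2.47
endloop
endfacet
facet normal -0.033 -0.415 0.909
outer loop
vertex 3.965 3.151 -2.47
vertex 3.902 1.902 -3.042
vertex 4.593 2.694 -2.656
endloop
endfacet
facet normal 0.617 0.708 0.344
outer loop
vertex 3.965 3.151 -2.47
vertex 4.593 2.694 -2.656
vertex 4.305 3.266 -3.317
endloop
endfacet
facet normal -0.617 -0.707 -0.344
outer loop
vertex 3.902 1.902 -3.042
vertex 3.615 2.474 -3.703
vertex 4.313 1.876 -3.726
endloop
endfacet
facet normal 0.595 -0.706 0.384
outer loop
vertex 3.902 1.902 -3.042
vertex 4.313 1.876 -3.726
vertex 4.593 2.694 -2.656
endloop
endfacet
facet normal 0.595 -0.706 0.384
outer loop
vertex 4.593 2.694 -2.656
vertex 4.313 1.876 -3.726
vertex 5.004 2.668 -3.34
endloop
endfacet
facet normal 0.617 0.708 0.344
outer loop
vertex 4.593 2.694 -2.656
vertex 5.004 2.668 -3.34
vertex 4.305 3.266 -3.317
endloop
endfacet
facet normal -0.617 -0.707 -0.345
outer loop
vertex 4.313 1.876 -3.726
vertex 3.615 2.474 -3.703
vertex 4.199 2.3 -4.392
endloop
endfacet
facet normal 0.774 -0.466 -0.429
outer loop
vertex 4.313 1.876 -3.726
vertex 4.199 2.3 -4.392
vertex 5.004 2.668 -3.34
endloop
endfacet
facet normal 0.774 -0.465 -0.430
outer loop
vertex 5.004 2.668 -3.34
vertex 4.199 2.3 -4.392
vertex 4.889 3.093 -4.007
endloop
endfacet
facet normal 0.617 0.708 0.345
outer loop
vertex 5.004 2.668 -3.34
vertex 4.889 3.093 -4.007
vertex 4.305 3.266 -3.317
endloop
endfacet

endsolid


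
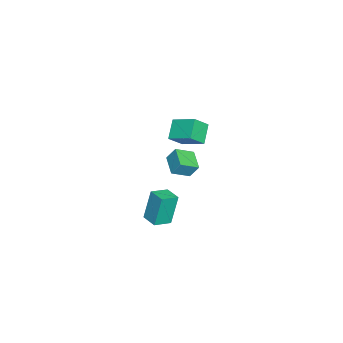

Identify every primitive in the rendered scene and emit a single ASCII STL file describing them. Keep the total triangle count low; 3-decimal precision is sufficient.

solid 
facet normal -0.853 -0.425 0.303
outer loop
vertex -1.3 2.823 0.38
vertex -1.909 3.681 -0.131
vertex -1.335 2.319 -0.424
endloop
endfacet
facet normal 0.521 -0.733 0.437
outer loop
vertex -0.251 2.859 -0.809
vertex -1.3 2.823 0.38
vertex -1.335 2.319 -0.424
endloop
endfacet
facet normal -0.853 -0.425 0.303
outer loop
vertex -1.335 2.319 -0.424
vertex -1.909 3.681 -0.131
vertex -1.944 3.178 -0.935
endloop
endfacet
facet normal -0.037 -0.530 -0.847
outer loop
vertex -1.944 3.178 -0.935
vertex -0.251 2.859 -0.809
vertex -1.335 2.319 -0.424
endloop
endfacet
facet normal 0.037 0.530 0.847
outer loop
vertex -1.3 2.823 0.38
vertex -0.825 4.221 -0.516
vertex -1.909 3.681 -0.131
endloop
endfacet
facet normal 0.520 -0.734 0.437
outer loop
vertex -0.216 3.362 -0.005
vertex -1.3 2.823 0.38
vertex -0.251 2.859 -0.809
endloop
endfacet
facet normal 0.037 0.530 0.847
outer loop
vertex -0.216 3.362 -0.005
vertex -0.825 4.221 -0.516
vertex -1.3 2.823 0.38
endloop
endfacet
facet normal -0.521 0.734 -0.436
outer loop
vertex -1.909 3.681 -0.131
vertex -0.825 4.221 -0.516
vertex -1.944 3.178 -0.935
endloop
endfacet
facet normal -0.037 -0.531 -0.847
outer loop
vertex -0.86 3.717 -1.32
vertex -0.251 2.859 -0.809
vertex -1.944 3.178 -0.935
endloop
endfacet
facet normal -0.520 0.734 -0.437
outer loop
vertex -1.944 3.178 -0.935
vertex -0.825 4.221 -0.516
vertex -0.86 3.717 -1.32
endloop
endfacet
facet normal 0.853 0.425 -0.303
outer loop
vertex -0.86 3.717 -1.32
vertex -0.216 3.362 -0.005
vertex -0.251 2.859 -0.809
endloop
endfacet
facet normal 0.853 0.424 -0.303
outer loop
vertex -0.825 4.221 -0.516
vertex -0.216 3.362 -0.005
vertex -0.86 3.717 -1.32
endloop
endfacet
facet normal -0.669 -0.743 -0.016
outer loop
vertex 3.069 2.629 0.136
vertex 2.317 3.311 -0.135
vertex 3.44 2.333 -1.641
endloop
endfacet
facet normal 0.715 -0.650 0.258
outer loop
vertex 4.103 3.069 -1.625
vertex 3.069 2.629 0.136
vertex 3.44 2.333 -1.641
endloop
endfacet
facet normal -0.669 -0.743 -0.016
outer loop
vertex 3.44 2.333 -1.641
vertex 2.317 3.311 -0.135
vertex 2.689 3.015 -1.912
endloop
endfacet
facet normal 0.202 -0.161 -0.966
outer loop
vertex 2.689 3.015 -1.912
vertex 4.103 3.069 -1.625
vertex 3.44 2.333 -1.641
endloop
endfacet
facet normal -0.202 0.161 0.966
outer loop
vertex 3.069 2.629 0.136
vertex 2.98 4.047 -0.119
vertex 2.317 3.311 -0.135
endloop
endfacet
facet normal 0.716 -0.649 0.258
outer loop
vertex 3.731 3.365 0.152
vertex 3.069 2.629 0.136
vertex 4.103 3.069 -1.625
endloop
endfacet
facet normal -0.202 0.161 0.966
outer loop
vertex 3.731 3.365 0.152
vertex 2.98 4.047 -0.119
vertex 3.069 2.629 0.136
endloop
endfacet
facet normal -0.715 0.650 -0.258
outer loop
vertex 2.317 3.311 -0.135
vertex 2.98 4.047 -0.119
vertex 2.689 3.015 -1.912
endloop
endfacet
facet normal 0.202 -0.161 -0.966
outer loop
vertex 3.351 3.751 -1.896
vertex 4.103 3.069 -1.625
vertex 2.689 3.015 -1.912
endloop
endfacet
facet normal -0.716 0.649 -0.258
outer loop
vertex 2.689 3.015 -1.912
vertex 2.98 4.047 -0.119
vertex 3.351 3.751 -1.896
endloop
endfacet
facet normal 0.669 0.744 0.016
outer loop
vertex 3.351 3.751 -1.896
vertex 3.731 3.365 0.152
vertex 4.103 3.069 -1.625
endloop
endfacet
facet normal 0.669 0.743 0.016
outer loop
vertex 2.98 4.047 -0.119
vertex 3.731 3.365 0.152
vertex 3.351 3.751 -1.896
endloop
endfacet
facet normal -0.764 -0.008 0.645
outer loop
vertex -4.01 1.996 0.753
vertex -3.525 3.333 1.344
vertex -4.691 2.597 -0.046
endloop
endfacet
facet normal -0.316 -0.868 -0.384
outer loop
vertex -3.675 2.607 -0.904
vertex -4.01 1.996 0.753
vertex -4.691 2.597 -0.046
endloop
endfacet
facet normal -0.764 -0.008 0.645
outer loop
vertex -4.691 2.597 -0.046
vertex -3.525 3.333 1.344
vertex -4.206 3.934 0.545
endloop
endfacet
facet normal -0.563 0.496 -0.661
outer loop
vertex -4.206 3.934 0.545
vertex -3.675 2.607 -0.904
vertex -4.691 2.597 -0.046
endloop
endfacet
facet normal 0.563 -0.496 0.661
outer loop
vertex -4.01 1.996 0.753
vertex -2.509 3.343 0.486
vertex -3.525 3.333 1.344
endloop
endfacet
facet normal -0.316 -0.868 -0.384
outer loop
vertex -2.994 2.006 -0.105
vertex -4.01 1.996 0.753
vertex -3.675 2.607 -0.904
endloop
endfacet
facet normal 0.563 -0.496 0.661
outer loop
vertex -2.994 2.006 -0.105
vertex -2.509 3.343 0.486
vertex -4.01 1.996 0.753
endloop
endfacet
facet normal 0.316 0.868 0.384
outer loop
vertex -3.525 3.333 1.344
vertex -2.509 3.343 0.486
vertex -4.206 3.934 0.545
endloop
endfacet
facet normal -0.563 0.496 -0.661
outer loop
vertex -3.19 3.944 -0.313
vertex -3.675 2.607 -0.904
vertex -4.206 3.934 0.545
endloop
endfacet
facet normal 0.316 0.868 0.384
outer loop
vertex -4.206 3.934 0.545
vertex -2.509 3.343 0.486
vertex -3.19 3.944 -0.313
endloop
endfacet
facet normal 0.764 0.008 -0.645
outer loop
vertex -3.19 3.944 -0.313
vertex -2.994 2.006 -0.105
vertex -3.675 2.607 -0.904
endloop
endfacet
facet normal 0.764 0.008 -0.645
outer loop
vertex -2.509 3.343 0.486
vertex -2.994 2.006 -0.105
vertex -3.19 3.944 -0.313
endloop
endfacet

endsolid


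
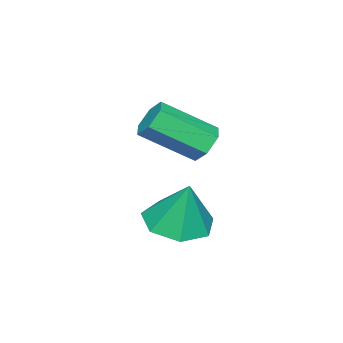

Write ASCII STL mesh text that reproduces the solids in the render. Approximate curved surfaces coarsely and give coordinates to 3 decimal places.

solid 
facet normal -0.465 0.697 -0.545
outer loop
vertex -2.615 0.371 0.553
vertex -3.135 0.056 0.594
vertex -2.999 0.476 1.015
endloop
endfacet
facet normal 0.621 0.697 0.358
outer loop
vertex -2.615 0.371 0.553
vertex -2.999 0.476 1.015
vertex -1.805 -0.84 1.504
endloop
endfacet
facet normal 0.621 0.697 0.358
outer loop
vertex -1.805 -0.84 1.504
vertex -2.999 0.476 1.015
vertex -2.189 -0.735 1.966
endloop
endfacet
facet normal 0.467 -0.696 0.546
outer loop
vertex -1.805 -0.84 1.504
vertex -2.189 -0.735 1.966
vertex -2.325 -1.156 1.546
endloop
endfacet
facet normal -0.465 0.697 -0.546
outer loop
vertex -2.999 0.476 1.015
vertex -3.135 0.056 0.594
vertex -3.52 0.161 1.056
endloop
endfacet
facet normal -0.235 0.498 0.835
outer loop
vertex -2.999 0.476 1.015
vertex -3.52 0.161 1.056
vertex -2.189 -0.735 1.966
endloop
endfacet
facet normal -0.235 0.498 0.835
outer loop
vertex -2.189 -0.735 1.966
vertex -3.52 0.161 1.056
vertex -2.71 -1.05 2.007
endloop
endfacet
facet normal 0.464 -0.696 0.548
outer loop
vertex -2.189 -0.735 1.966
vertex -2.71 -1.05 2.007
vertex -2.325 -1.156 1.546
endloop
endfacet
facet normal -0.467 0.695 -0.547
outer loop
vertex -3.52 0.161 1.056
vertex -3.135 0.056 0.594
vertex -3.655 -0.26 0.636
endloop
endfacet
facet normal -0.857 -0.200 0.476
outer loop
vertex -3.52 0.161 1.056
vertex -3.655 -0.26 0.636
vertex -2.71 -1.05 2.007
endloop
endfacet
facet normal -0.857 -0.200 0.476
outer loop
vertex -2.71 -1.05 2.007
vertex -3.655 -0.26 0.636
vertex -2.845 -1.471 1.587
endloop
endfacet
facet normal 0.465 -0.696 0.548
outer loop
vertex -2.71 -1.05 2.007
vertex -2.845 -1.471 1.587
vertex -2.325 -1.156 1.546
endloop
endfacet
facet normal -0.467 0.696 -0.546
outer loop
vertex -3.655 -0.26 0.636
vertex -3.135 0.056 0.594
vertex -3.271 -0.365 0.174
endloop
endfacet
facet normal -0.621 -0.697 -0.358
outer loop
vertex -3.655 -0.26 0.636
vertex -3.271 -0.365 0.174
vertex -2.845 -1.471 1.587
endloop
endfacet
facet normal -0.621 -0.697 -0.358
outer loop
vertex -2.845 -1.471 1.587
vertex -3.271 -0.365 0.174
vertex -2.461 -1.576 1.125
endloop
endfacet
facet normal 0.465 -0.697 0.545
outer loop
vertex -2.845 -1.471 1.587
vertex -2.461 -1.576 1.125
vertex -2.325 -1.156 1.546
endloop
endfacet
facet normal -0.464 0.696 -0.548
outer loop
vertex -3.271 -0.365 0.174
vertex -3.135 0.056 0.594
vertex -2.75 -0.05 0.133
endloop
endfacet
facet normal 0.235 -0.498 -0.835
outer loop
vertex -3.271 -0.365 0.174
vertex -2.75 -0.05 0.133
vertex -2.461 -1.576 1.125
endloop
endfacet
facet normal 0.235 -0.498 -0.835
outer loop
vertex -2.461 -1.576 1.125
vertex -2.75 -0.05 0.133
vertex -1.94 -1.261 1.084
endloop
endfacet
facet normal 0.465 -0.697 0.546
outer loop
vertex -2.461 -1.576 1.125
vertex -1.94 -1.261 1.084
vertex -2.325 -1.156 1.546
endloop
endfacet
facet normal -0.465 0.696 -0.548
outer loop
vertex -2.75 -0.05 0.133
vertex -3.135 0.056 0.594
vertex -2.615 0.371 0.553
endloop
endfacet
facet normal 0.857 0.200 -0.476
outer loop
vertex -2.75 -0.05 0.133
vertex -2.615 0.371 0.553
vertex -1.94 -1.261 1.084
endloop
endfacet
facet normal 0.857 0.200 -0.476
outer loop
vertex -1.94 -1.261 1.084
vertex -2.615 0.371 0.553
vertex -1.805 -0.84 1.504
endloop
endfacet
facet normal 0.467 -0.695 0.547
outer loop
vertex -1.94 -1.261 1.084
vertex -1.805 -0.84 1.504
vertex -2.325 -1.156 1.546
endloop
endfacet
facet normal -0.116 -0.300 -0.947
outer loop
vertex -1.44 -0.581 -1.988
vertex -2.379 -0.341 -1.949
vertex -1.625 0.208 -2.215
endloop
endfacet
facet normal 0.900 0.302 0.316
outer loop
vertex -1.44 -0.581 -1.988
vertex -1.625 0.208 -2.215
vertex -2.201 0.121 -0.491
endloop
endfacet
facet normal -0.116 -0.300 -0.947
outer loop
vertex -1.625 0.208 -2.215
vertex -2.379 -0.341 -1.949
vertex -2.378 0.584 -2.242
endloop
endfacet
facet normal 0.433 0.881 0.189
outer loop
vertex -1.625 0.208 -2.215
vertex -2.378 0.584 -2.242
vertex -2.201 0.121 -0.491
endloop
endfacet
facet normal -0.116 -0.300 -0.947
outer loop
vertex -2.378 0.584 -2.242
vertex -2.379 -0.341 -1.949
vertex -3.132 0.263 -2.048
endloop
endfacet
facet normal -0.317 0.909 0.272
outer loop
vertex -2.378 0.584 -2.242
vertex -3.132 0.263 -2.048
vertex -2.201 0.121 -0.491
endloop
endfacet
facet normal -0.116 -0.299 -0.947
outer loop
vertex -3.132 0.263 -2.048
vertex -2.379 -0.341 -1.949
vertex -3.319 -0.513 -1.78
endloop
endfacet
facet normal -0.785 0.363 0.502
outer loop
vertex -3.132 0.263 -2.048
vertex -3.319 -0.513 -1.78
vertex -2.201 0.121 -0.491
endloop
endfacet
facet normal -0.115 -0.300 -0.947
outer loop
vertex -3.319 -0.513 -1.78
vertex -2.379 -0.341 -1.949
vertex -2.798 -1.159 -1.639
endloop
endfacet
facet normal -0.619 -0.345 0.706
outer loop
vertex -3.319 -0.513 -1.78
vertex -2.798 -1.159 -1.639
vertex -2.201 0.121 -0.491
endloop
endfacet
facet normal -0.115 -0.300 -0.947
outer loop
vertex -2.798 -1.159 -1.639
vertex -2.379 -0.341 -1.949
vertex -1.962 -1.189 -1.731
endloop
endfacet
facet normal 0.056 -0.681 0.730
outer loop
vertex -2.798 -1.159 -1.639
vertex -1.962 -1.189 -1.731
vertex -2.201 0.121 -0.491
endloop
endfacet
facet normal -0.116 -0.300 -0.947
outer loop
vertex -1.962 -1.189 -1.731
vertex -2.379 -0.341 -1.949
vertex -1.44 -0.581 -1.988
endloop
endfacet
facet normal 0.732 -0.393 0.556
outer loop
vertex -1.962 -1.189 -1.731
vertex -1.44 -0.581 -1.988
vertex -2.201 0.121 -0.491
endloop
endfacet

endsolid


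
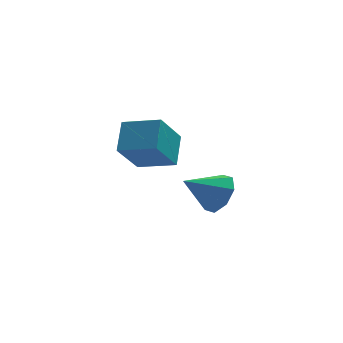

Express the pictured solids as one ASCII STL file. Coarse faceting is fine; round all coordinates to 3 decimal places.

solid 
facet normal -0.864 0.435 -0.254
outer loop
vertex -0.735 1.544 2.896
vertex 0.173 2.45 1.362
vertex -1.072 0.346 1.989
endloop
endfacet
facet normal -0.454 -0.453 0.767
outer loop
vertex 0.387 -0.39 2.418
vertex -0.735 1.544 2.896
vertex -1.072 0.346 1.989
endloop
endfacet
facet normal -0.864 0.435 -0.254
outer loop
vertex -1.072 0.346 1.989
vertex 0.173 2.45 1.362
vertex -0.164 1.252 0.455
endloop
endfacet
facet normal -0.219 -0.778 -0.589
outer loop
vertex -0.164 1.252 0.455
vertex 0.387 -0.39 2.418
vertex -1.072 0.346 1.989
endloop
endfacet
facet normal 0.219 0.778 0.589
outer loop
vertex -0.735 1.544 2.896
vertex 1.632 1.714 1.791
vertex 0.173 2.45 1.362
endloop
endfacet
facet normal -0.454 -0.453 0.767
outer loop
vertex 0.724 0.808 3.325
vertex -0.735 1.544 2.896
vertex 0.387 -0.39 2.418
endloop
endfacet
facet normal 0.219 0.778 0.589
outer loop
vertex 0.724 0.808 3.325
vertex 1.632 1.714 1.791
vertex -0.735 1.544 2.896
endloop
endfacet
facet normal 0.454 0.453 -0.767
outer loop
vertex 0.173 2.45 1.362
vertex 1.632 1.714 1.791
vertex -0.164 1.252 0.455
endloop
endfacet
facet normal -0.219 -0.778 -0.589
outer loop
vertex 1.295 0.516 0.884
vertex 0.387 -0.39 2.418
vertex -0.164 1.252 0.455
endloop
endfacet
facet normal 0.454 0.453 -0.767
outer loop
vertex -0.164 1.252 0.455
vertex 1.632 1.714 1.791
vertex 1.295 0.516 0.884
endloop
endfacet
facet normal 0.864 -0.435 0.254
outer loop
vertex 1.295 0.516 0.884
vertex 0.724 0.808 3.325
vertex 0.387 -0.39 2.418
endloop
endfacet
facet normal 0.864 -0.435 0.254
outer loop
vertex 1.632 1.714 1.791
vertex 0.724 0.808 3.325
vertex 1.295 0.516 0.884
endloop
endfacet
facet normal 0.820 0.126 -0.558
outer loop
vertex 3.933 2.381 -1.9
vertex 3.409 3.066 -2.516
vertex 3.995 3.145 -1.637
endloop
endfacet
facet normal 0.117 -0.332 0.936
outer loop
vertex 3.933 2.381 -1.9
vertex 3.995 3.145 -1.637
vertex 1.891 2.834 -1.484
endloop
endfacet
facet normal 0.820 0.125 -0.558
outer loop
vertex 3.995 3.145 -1.637
vertex 3.409 3.066 -2.516
vertex 3.714 3.864 -1.889
endloop
endfacet
facet normal 0.019 0.337 0.941
outer loop
vertex 3.995 3.145 -1.637
vertex 3.714 3.864 -1.889
vertex 1.891 2.834 -1.484
endloop
endfacet
facet normal 0.820 0.125 -0.558
outer loop
vertex 3.714 3.864 -1.889
vertex 3.409 3.066 -2.516
vertex 3.254 4.115 -2.508
endloop
endfacet
facet normal -0.316 0.774 0.549
outer loop
vertex 3.714 3.864 -1.889
vertex 3.254 4.115 -2.508
vertex 1.891 2.834 -1.484
endloop
endfacet
facet normal 0.820 0.125 -0.558
outer loop
vertex 3.254 4.115 -2.508
vertex 3.409 3.066 -2.516
vertex 2.885 3.751 -3.132
endloop
endfacet
facet normal -0.690 0.723 -0.014
outer loop
vertex 3.254 4.115 -2.508
vertex 2.885 3.751 -3.132
vertex 1.891 2.834 -1.484
endloop
endfacet
facet normal 0.820 0.125 -0.558
outer loop
vertex 2.885 3.751 -3.132
vertex 3.409 3.066 -2.516
vertex 2.822 2.987 -3.396
endloop
endfacet
facet normal -0.885 0.216 -0.413
outer loop
vertex 2.885 3.751 -3.132
vertex 2.822 2.987 -3.396
vertex 1.891 2.834 -1.484
endloop
endfacet
facet normal 0.820 0.125 -0.558
outer loop
vertex 2.822 2.987 -3.396
vertex 3.409 3.066 -2.516
vertex 3.103 2.268 -3.144
endloop
endfacet
facet normal -0.786 -0.454 -0.419
outer loop
vertex 2.822 2.987 -3.396
vertex 3.103 2.268 -3.144
vertex 1.891 2.834 -1.484
endloop
endfacet
facet normal 0.820 0.125 -0.559
outer loop
vertex 3.103 2.268 -3.144
vertex 3.409 3.066 -2.516
vertex 3.563 2.017 -2.525
endloop
endfacet
facet normal -0.452 -0.892 -0.026
outer loop
vertex 3.103 2.268 -3.144
vertex 3.563 2.017 -2.525
vertex 1.891 2.834 -1.484
endloop
endfacet
facet normal 0.820 0.125 -0.558
outer loop
vertex 3.563 2.017 -2.525
vertex 3.409 3.066 -2.516
vertex 3.933 2.381 -1.9
endloop
endfacet
facet normal -0.077 -0.841 0.536
outer loop
vertex 3.563 2.017 -2.525
vertex 3.933 2.381 -1.9
vertex 1.891 2.834 -1.484
endloop
endfacet

endsolid


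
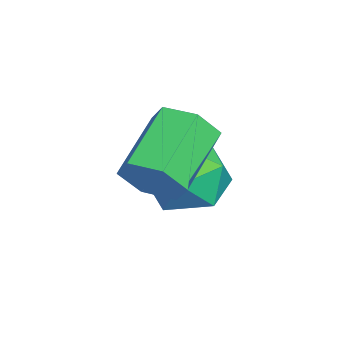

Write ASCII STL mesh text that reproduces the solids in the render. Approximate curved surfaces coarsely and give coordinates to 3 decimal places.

solid 
facet normal 0.795 -0.396 -0.459
outer loop
vertex -1.731 -0.762 -0.77
vertex -2.162 -0.973 -1.334
vertex -1.837 -0.308 -1.345
endloop
endfacet
facet normal 0.589 0.683 0.431
outer loop
vertex -1.731 -0.762 -0.77
vertex -1.837 -0.308 -1.345
vertex -3.028 -0.115 -0.023
endloop
endfacet
facet normal 0.589 0.684 0.430
outer loop
vertex -3.028 -0.115 -0.023
vertex -1.837 -0.308 -1.345
vertex -3.134 0.338 -0.598
endloop
endfacet
facet normal -0.796 0.396 0.459
outer loop
vertex -3.028 -0.115 -0.023
vertex -3.134 0.338 -0.598
vertex -3.458 -0.327 -0.586
endloop
endfacet
facet normal 0.796 -0.396 -0.458
outer loop
vertex -1.837 -0.308 -1.345
vertex -2.162 -0.973 -1.334
vertex -2.267 -0.52 -1.909
endloop
endfacet
facet normal 0.171 0.872 -0.458
outer loop
vertex -1.837 -0.308 -1.345
vertex -2.267 -0.52 -1.909
vertex -3.134 0.338 -0.598
endloop
endfacet
facet normal 0.171 0.872 -0.458
outer loop
vertex -3.134 0.338 -0.598
vertex -2.267 -0.52 -1.909
vertex -3.564 0.126 -1.162
endloop
endfacet
facet normal -0.796 0.396 0.458
outer loop
vertex -3.134 0.338 -0.598
vertex -3.564 0.126 -1.162
vertex -3.458 -0.327 -0.586
endloop
endfacet
facet normal 0.795 -0.397 -0.458
outer loop
vertex -2.267 -0.52 -1.909
vertex -2.162 -0.973 -1.334
vertex -2.592 -1.185 -1.897
endloop
endfacet
facet normal -0.418 0.188 -0.889
outer loop
vertex -2.267 -0.52 -1.909
vertex -2.592 -1.185 -1.897
vertex -3.564 0.126 -1.162
endloop
endfacet
facet normal -0.418 0.188 -0.889
outer loop
vertex -3.564 0.126 -1.162
vertex -2.592 -1.185 -1.897
vertex -3.889 -0.538 -1.15
endloop
endfacet
facet normal -0.795 0.397 0.459
outer loop
vertex -3.564 0.126 -1.162
vertex -3.889 -0.538 -1.15
vertex -3.458 -0.327 -0.586
endloop
endfacet
facet normal 0.796 -0.396 -0.459
outer loop
vertex -2.592 -1.185 -1.897
vertex -2.162 -0.973 -1.334
vertex -2.486 -1.638 -1.322
endloop
endfacet
facet normal -0.589 -0.684 -0.430
outer loop
vertex -2.592 -1.185 -1.897
vertex -2.486 -1.638 -1.322
vertex -3.889 -0.538 -1.15
endloop
endfacet
facet normal -0.589 -0.684 -0.431
outer loop
vertex -3.889 -0.538 -1.15
vertex -2.486 -1.638 -1.322
vertex -3.783 -0.992 -0.575
endloop
endfacet
facet normal -0.795 0.396 0.459
outer loop
vertex -3.889 -0.538 -1.15
vertex -3.783 -0.992 -0.575
vertex -3.458 -0.327 -0.586
endloop
endfacet
facet normal 0.796 -0.396 -0.458
outer loop
vertex -2.486 -1.638 -1.322
vertex -2.162 -0.973 -1.334
vertex -2.056 -1.426 -0.758
endloop
endfacet
facet normal -0.171 -0.872 0.458
outer loop
vertex -2.486 -1.638 -1.322
vertex -2.056 -1.426 -0.758
vertex -3.783 -0.992 -0.575
endloop
endfacet
facet normal -0.171 -0.872 0.458
outer loop
vertex -3.783 -0.992 -0.575
vertex -2.056 -1.426 -0.758
vertex -3.353 -0.78 -0.011
endloop
endfacet
facet normal -0.796 0.396 0.458
outer loop
vertex -3.783 -0.992 -0.575
vertex -3.353 -0.78 -0.011
vertex -3.458 -0.327 -0.586
endloop
endfacet
facet normal 0.795 -0.397 -0.459
outer loop
vertex -2.056 -1.426 -0.758
vertex -2.162 -0.973 -1.334
vertex -1.731 -0.762 -0.77
endloop
endfacet
facet normal 0.418 -0.189 0.889
outer loop
vertex -2.056 -1.426 -0.758
vertex -1.731 -0.762 -0.77
vertex -3.353 -0.78 -0.011
endloop
endfacet
facet normal 0.418 -0.188 0.889
outer loop
vertex -3.353 -0.78 -0.011
vertex -1.731 -0.762 -0.77
vertex -3.028 -0.115 -0.023
endloop
endfacet
facet normal -0.795 0.397 0.458
outer loop
vertex -3.353 -0.78 -0.011
vertex -3.028 -0.115 -0.023
vertex -3.458 -0.327 -0.586
endloop
endfacet
facet normal -0.062 0.426 0.903
outer loop
vertex -3.482 0.386 -1.757
vertex -4.464 0.155 -1.716
vertex -3.778 -0.495 -1.362
endloop
endfacet
facet normal 0.589 0.158 0.793
outer loop
vertex -3.482 0.386 -1.757
vertex -3.778 -0.495 -1.362
vertex -2.972 -0.459 -1.968
endloop
endfacet
facet normal 0.859 0.467 0.209
outer loop
vertex -3.482 0.386 -1.757
vertex -2.972 -0.459 -1.968
vertex -3.16 0.213 -2.697
endloop
endfacet
facet normal 0.374 0.927 -0.043
outer loop
vertex -3.482 0.386 -1.757
vertex -3.16 0.213 -2.697
vertex -4.082 0.592 -2.542
endloop
endfacet
facet normal -0.196 0.901 0.386
outer loop
vertex -3.482 0.386 -1.757
vertex -4.082 0.592 -2.542
vertex -4.464 0.155 -1.716
endloop
endfacet
facet normal 0.521 -0.540 0.661
outer loop
vertex -2.972 -0.459 -1.968
vertex -3.778 -0.495 -1.362
vertex -3.638 -1.212 -2.058
endloop
endfacet
facet normal -0.534 -0.107 0.839
outer loop
vertex -3.778 -0.495 -1.362
vertex -4.464 0.155 -1.716
vertex -4.56 -0.833 -1.903
endloop
endfacet
facet normal -0.749 0.662 0.004
outer loop
vertex -4.464 0.155 -1.716
vertex -4.082 0.592 -2.542
vertex -4.748 -0.161 -2.632
endloop
endfacet
facet normal 0.173 0.703 -0.690
outer loop
vertex -4.082 0.592 -2.542
vertex -3.16 0.213 -2.697
vertex -3.942 -0.125 -3.238
endloop
endfacet
facet normal 0.958 -0.039 -0.283
outer loop
vertex -3.16 0.213 -2.697
vertex -2.972 -0.459 -1.968
vertex -3.256 -0.775 -2.884
endloop
endfacet
facet normal -0.374 -0.927 0.043
outer loop
vertex -4.238 -1.006 -2.843
vertex -3.638 -1.212 -2.058
vertex -4.56 -0.833 -1.903
endloop
endfacet
facet normal -0.859 -0.467 -0.209
outer loop
vertex -4.238 -1.006 -2.843
vertex -4.56 -0.833 -1.903
vertex -4.748 -0.161 -2.632
endloop
endfacet
facet normal -0.589 -0.158 -0.793
outer loop
vertex -4.238 -1.006 -2.843
vertex -4.748 -0.161 -2.632
vertex -3.942 -0.125 -3.238
endloop
endfacet
facet normal 0.062 -0.426 -0.903
outer loop
vertex -4.238 -1.006 -2.843
vertex -3.942 -0.125 -3.238
vertex -3.256 -0.775 -2.884
endloop
endfacet
facet normal 0.196 -0.901 -0.386
outer loop
vertex -4.238 -1.006 -2.843
vertex -3.256 -0.775 -2.884
vertex -3.638 -1.212 -2.058
endloop
endfacet
facet normal -0.173 -0.703 0.690
outer loop
vertex -4.56 -0.833 -1.903
vertex -3.638 -1.212 -2.058
vertex -3.778 -0.495 -1.362
endloop
endfacet
facet normal -0.958 0.039 0.283
outer loop
vertex -4.748 -0.161 -2.632
vertex -4.56 -0.833 -1.903
vertex -4.464 0.155 -1.716
endloop
endfacet
facet normal -0.521 0.540 -0.661
outer loop
vertex -3.942 -0.125 -3.238
vertex -4.748 -0.161 -2.632
vertex -4.082 0.592 -2.542
endloop
endfacet
facet normal 0.534 0.107 -0.839
outer loop
vertex -3.256 -0.775 -2.884
vertex -3.942 -0.125 -3.238
vertex -3.16 0.213 -2.697
endloop
endfacet
facet normal 0.749 -0.662 -0.004
outer loop
vertex -3.638 -1.212 -2.058
vertex -3.256 -0.775 -2.884
vertex -2.972 -0.459 -1.968
endloop
endfacet

endsolid


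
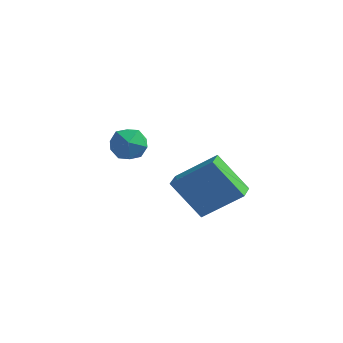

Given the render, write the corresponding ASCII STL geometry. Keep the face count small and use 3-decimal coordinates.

solid 
facet normal -0.879 -0.365 0.306
outer loop
vertex -4.739 -1.739 0.647
vertex -4.349 -2.568 0.778
vertex -4.366 -1.95 1.467
endloop
endfacet
facet normal -0.825 0.329 0.460
outer loop
vertex -4.739 -1.739 0.647
vertex -4.366 -1.95 1.467
vertex -4.234 -1.11 1.102
endloop
endfacet
facet normal -0.715 0.683 -0.150
outer loop
vertex -4.739 -1.739 0.647
vertex -4.234 -1.11 1.102
vertex -4.137 -1.209 0.187
endloop
endfacet
facet normal -0.702 0.207 -0.681
outer loop
vertex -4.739 -1.739 0.647
vertex -4.137 -1.209 0.187
vertex -4.208 -2.109 -0.013
endloop
endfacet
facet normal -0.804 -0.441 -0.399
outer loop
vertex -4.739 -1.739 0.647
vertex -4.208 -2.109 -0.013
vertex -4.349 -2.568 0.778
endloop
endfacet
facet normal -0.248 0.419 0.874
outer loop
vertex -4.234 -1.11 1.102
vertex -4.366 -1.95 1.467
vertex -3.532 -1.551 1.513
endloop
endfacet
facet normal -0.337 -0.705 0.624
outer loop
vertex -4.366 -1.95 1.467
vertex -4.349 -2.568 0.778
vertex -3.603 -2.451 1.313
endloop
endfacet
facet normal -0.216 -0.827 -0.519
outer loop
vertex -4.349 -2.568 0.778
vertex -4.208 -2.109 -0.013
vertex -3.506 -2.55 0.398
endloop
endfacet
facet normal -0.052 0.221 -0.974
outer loop
vertex -4.208 -2.109 -0.013
vertex -4.137 -1.209 0.187
vertex -3.374 -1.71 0.033
endloop
endfacet
facet normal -0.073 0.991 -0.115
outer loop
vertex -4.137 -1.209 0.187
vertex -4.234 -1.11 1.102
vertex -3.391 -1.092 0.722
endloop
endfacet
facet normal 0.702 -0.207 0.681
outer loop
vertex -3.001 -1.921 0.853
vertex -3.532 -1.551 1.513
vertex -3.603 -2.451 1.313
endloop
endfacet
facet normal 0.715 -0.683 0.150
outer loop
vertex -3.001 -1.921 0.853
vertex -3.603 -2.451 1.313
vertex -3.506 -2.55 0.398
endloop
endfacet
facet normal 0.825 -0.329 -0.460
outer loop
vertex -3.001 -1.921 0.853
vertex -3.506 -2.55 0.398
vertex -3.374 -1.71 0.033
endloop
endfacet
facet normal 0.879 0.365 -0.306
outer loop
vertex -3.001 -1.921 0.853
vertex -3.374 -1.71 0.033
vertex -3.391 -1.092 0.722
endloop
endfacet
facet normal 0.804 0.441 0.399
outer loop
vertex -3.001 -1.921 0.853
vertex -3.391 -1.092 0.722
vertex -3.532 -1.551 1.513
endloop
endfacet
facet normal 0.052 -0.221 0.974
outer loop
vertex -3.603 -2.451 1.313
vertex -3.532 -1.551 1.513
vertex -4.366 -1.95 1.467
endloop
endfacet
facet normal 0.073 -0.991 0.115
outer loop
vertex -3.506 -2.55 0.398
vertex -3.603 -2.451 1.313
vertex -4.349 -2.568 0.778
endloop
endfacet
facet normal 0.248 -0.419 -0.874
outer loop
vertex -3.374 -1.71 0.033
vertex -3.506 -2.55 0.398
vertex -4.208 -2.109 -0.013
endloop
endfacet
facet normal 0.337 0.705 -0.624
outer loop
vertex -3.391 -1.092 0.722
vertex -3.374 -1.71 0.033
vertex -4.137 -1.209 0.187
endloop
endfacet
facet normal 0.216 0.827 0.519
outer loop
vertex -3.532 -1.551 1.513
vertex -3.391 -1.092 0.722
vertex -4.234 -1.11 1.102
endloop
endfacet
facet normal -0.663 0.049 0.747
outer loop
vertex 0.557 -3.903 2.167
vertex 0.45 -3.063 2.017
vertex -1.036 -4.356 0.782
endloop
endfacet
facet normal 0.125 -0.977 0.175
outer loop
vertex 0.33 -4.457 -0.757
vertex 0.557 -3.903 2.167
vertex -1.036 -4.356 0.782
endloop
endfacet
facet normal -0.663 0.049 0.747
outer loop
vertex -1.036 -4.356 0.782
vertex 0.45 -3.063 2.017
vertex -1.144 -3.516 0.631
endloop
endfacet
facet normal -0.738 -0.210 -0.641
outer loop
vertex -1.144 -3.516 0.631
vertex 0.33 -4.457 -0.757
vertex -1.036 -4.356 0.782
endloop
endfacet
facet normal 0.738 0.209 0.642
outer loop
vertex 0.557 -3.903 2.167
vertex 1.816 -3.164 0.478
vertex 0.45 -3.063 2.017
endloop
endfacet
facet normal 0.125 -0.977 0.175
outer loop
vertex 1.924 -4.004 0.629
vertex 0.557 -3.903 2.167
vertex 0.33 -4.457 -0.757
endloop
endfacet
facet normal 0.738 0.210 0.642
outer loop
vertex 1.924 -4.004 0.629
vertex 1.816 -3.164 0.478
vertex 0.557 -3.903 2.167
endloop
endfacet
facet normal -0.125 0.977 -0.175
outer loop
vertex 0.45 -3.063 2.017
vertex 1.816 -3.164 0.478
vertex -1.144 -3.516 0.631
endloop
endfacet
facet normal -0.738 -0.209 -0.642
outer loop
vertex 0.223 -3.617 -0.907
vertex 0.33 -4.457 -0.757
vertex -1.144 -3.516 0.631
endloop
endfacet
facet normal -0.125 0.977 -0.175
outer loop
vertex -1.144 -3.516 0.631
vertex 1.816 -3.164 0.478
vertex 0.223 -3.617 -0.907
endloop
endfacet
facet normal 0.663 -0.049 -0.747
outer loop
vertex 0.223 -3.617 -0.907
vertex 1.924 -4.004 0.629
vertex 0.33 -4.457 -0.757
endloop
endfacet
facet normal 0.663 -0.049 -0.747
outer loop
vertex 1.816 -3.164 0.478
vertex 1.924 -4.004 0.629
vertex 0.223 -3.617 -0.907
endloop
endfacet

endsolid


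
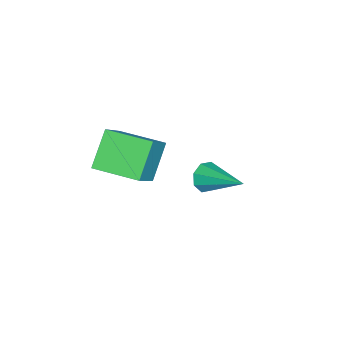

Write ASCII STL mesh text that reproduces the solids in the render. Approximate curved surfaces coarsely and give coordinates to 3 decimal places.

solid 
facet normal -0.712 0.016 -0.702
outer loop
vertex -4.911 -2.583 -1.535
vertex -4.768 -0.741 -1.639
vertex -3.711 -2.745 -2.757
endloop
endfacet
facet normal -0.077 -0.995 0.056
outer loop
vertex -2.172 -2.779 -1.241
vertex -4.911 -2.583 -1.535
vertex -3.711 -2.745 -2.757
endloop
endfacet
facet normal -0.712 0.016 -0.702
outer loop
vertex -3.711 -2.745 -2.757
vertex -4.768 -0.741 -1.639
vertex -3.568 -0.903 -2.861
endloop
endfacet
facet normal 0.698 -0.094 -0.710
outer loop
vertex -3.568 -0.903 -2.861
vertex -2.172 -2.779 -1.241
vertex -3.711 -2.745 -2.757
endloop
endfacet
facet normal -0.698 0.094 0.710
outer loop
vertex -4.911 -2.583 -1.535
vertex -3.229 -0.775 -0.123
vertex -4.768 -0.741 -1.639
endloop
endfacet
facet normal -0.077 -0.995 0.056
outer loop
vertex -3.372 -2.617 -0.019
vertex -4.911 -2.583 -1.535
vertex -2.172 -2.779 -1.241
endloop
endfacet
facet normal -0.698 0.094 0.710
outer loop
vertex -3.372 -2.617 -0.019
vertex -3.229 -0.775 -0.123
vertex -4.911 -2.583 -1.535
endloop
endfacet
facet normal 0.077 0.995 -0.056
outer loop
vertex -4.768 -0.741 -1.639
vertex -3.229 -0.775 -0.123
vertex -3.568 -0.903 -2.861
endloop
endfacet
facet normal 0.698 -0.094 -0.710
outer loop
vertex -2.029 -0.937 -1.345
vertex -2.172 -2.779 -1.241
vertex -3.568 -0.903 -2.861
endloop
endfacet
facet normal 0.077 0.995 -0.056
outer loop
vertex -3.568 -0.903 -2.861
vertex -3.229 -0.775 -0.123
vertex -2.029 -0.937 -1.345
endloop
endfacet
facet normal 0.712 -0.016 0.702
outer loop
vertex -2.029 -0.937 -1.345
vertex -3.372 -2.617 -0.019
vertex -2.172 -2.779 -1.241
endloop
endfacet
facet normal 0.712 -0.016 0.702
outer loop
vertex -3.229 -0.775 -0.123
vertex -3.372 -2.617 -0.019
vertex -2.029 -0.937 -1.345
endloop
endfacet
facet normal -0.419 -0.800 -0.430
outer loop
vertex -0.916 1.669 -0.188
vertex -1.405 1.704 0.224
vertex -1.282 1.95 -0.354
endloop
endfacet
facet normal 0.619 0.410 -0.670
outer loop
vertex -0.916 1.669 -0.188
vertex -1.282 1.95 -0.354
vertex -0.615 3.216 1.036
endloop
endfacet
facet normal -0.418 -0.800 -0.430
outer loop
vertex -1.282 1.95 -0.354
vertex -1.405 1.704 0.224
vertex -1.72 2.086 -0.181
endloop
endfacet
facet normal -0.031 0.746 -0.665
outer loop
vertex -1.282 1.95 -0.354
vertex -1.72 2.086 -0.181
vertex -0.615 3.216 1.036
endloop
endfacet
facet normal -0.418 -0.800 -0.430
outer loop
vertex -1.72 2.086 -0.181
vertex -1.405 1.704 0.224
vertex -1.973 1.998 0.229
endloop
endfacet
facet normal -0.588 0.785 -0.195
outer loop
vertex -1.72 2.086 -0.181
vertex -1.973 1.998 0.229
vertex -0.615 3.216 1.036
endloop
endfacet
facet normal -0.418 -0.800 -0.430
outer loop
vertex -1.973 1.998 0.229
vertex -1.405 1.704 0.224
vertex -1.894 1.738 0.636
endloop
endfacet
facet normal -0.728 0.505 0.464
outer loop
vertex -1.973 1.998 0.229
vertex -1.894 1.738 0.636
vertex -0.615 3.216 1.036
endloop
endfacet
facet normal -0.418 -0.801 -0.430
outer loop
vertex -1.894 1.738 0.636
vertex -1.405 1.704 0.224
vertex -1.528 1.458 0.802
endloop
endfacet
facet normal -0.369 0.068 0.927
outer loop
vertex -1.894 1.738 0.636
vertex -1.528 1.458 0.802
vertex -0.615 3.216 1.036
endloop
endfacet
facet normal -0.419 -0.800 -0.430
outer loop
vertex -1.528 1.458 0.802
vertex -1.405 1.704 0.224
vertex -1.09 1.321 0.63
endloop
endfacet
facet normal 0.279 -0.267 0.922
outer loop
vertex -1.528 1.458 0.802
vertex -1.09 1.321 0.63
vertex -0.615 3.216 1.036
endloop
endfacet
facet normal -0.419 -0.800 -0.430
outer loop
vertex -1.09 1.321 0.63
vertex -1.405 1.704 0.224
vertex -0.837 1.409 0.22
endloop
endfacet
facet normal 0.838 -0.307 0.451
outer loop
vertex -1.09 1.321 0.63
vertex -0.837 1.409 0.22
vertex -0.615 3.216 1.036
endloop
endfacet
facet normal -0.419 -0.800 -0.429
outer loop
vertex -0.837 1.409 0.22
vertex -1.405 1.704 0.224
vertex -0.916 1.669 -0.188
endloop
endfacet
facet normal 0.978 -0.027 -0.207
outer loop
vertex -0.837 1.409 0.22
vertex -0.916 1.669 -0.188
vertex -0.615 3.216 1.036
endloop
endfacet

endsolid


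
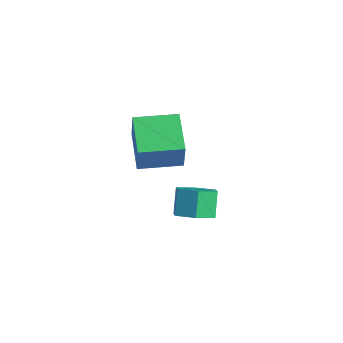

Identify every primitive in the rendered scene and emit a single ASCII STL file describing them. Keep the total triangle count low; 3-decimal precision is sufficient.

solid 
facet normal 0.433 -0.478 -0.764
outer loop
vertex 2.84 0.146 -3.602
vertex 2.344 0.512 -4.112
vertex 3.045 0.849 -3.925
endloop
endfacet
facet normal 0.864 -0.021 0.503
outer loop
vertex 2.84 0.146 -3.602
vertex 3.045 0.849 -3.925
vertex 2.372 0.663 -2.777
endloop
endfacet
facet normal 0.864 -0.021 0.503
outer loop
vertex 2.372 0.663 -2.777
vertex 3.045 0.849 -3.925
vertex 2.577 1.365 -3.1
endloop
endfacet
facet normal -0.435 0.478 0.763
outer loop
vertex 2.372 0.663 -2.777
vertex 2.577 1.365 -3.1
vertex 1.876 1.028 -3.288
endloop
endfacet
facet normal 0.434 -0.479 -0.763
outer loop
vertex 3.045 0.849 -3.925
vertex 2.344 0.512 -4.112
vertex 2.549 1.214 -4.436
endloop
endfacet
facet normal 0.654 0.750 -0.099
outer loop
vertex 3.045 0.849 -3.925
vertex 2.549 1.214 -4.436
vertex 2.577 1.365 -3.1
endloop
endfacet
facet normal 0.655 0.750 -0.098
outer loop
vertex 2.577 1.365 -3.1
vertex 2.549 1.214 -4.436
vertex 2.081 1.731 -3.611
endloop
endfacet
facet normal -0.434 0.478 0.764
outer loop
vertex 2.577 1.365 -3.1
vertex 2.081 1.731 -3.611
vertex 1.876 1.028 -3.288
endloop
endfacet
facet normal 0.434 -0.479 -0.763
outer loop
vertex 2.549 1.214 -4.436
vertex 2.344 0.512 -4.112
vertex 1.848 0.877 -4.623
endloop
endfacet
facet normal -0.210 0.771 -0.602
outer loop
vertex 2.549 1.214 -4.436
vertex 1.848 0.877 -4.623
vertex 2.081 1.731 -3.611
endloop
endfacet
facet normal -0.210 0.771 -0.602
outer loop
vertex 2.081 1.731 -3.611
vertex 1.848 0.877 -4.623
vertex 1.38 1.394 -3.798
endloop
endfacet
facet normal -0.433 0.478 0.764
outer loop
vertex 2.081 1.731 -3.611
vertex 1.38 1.394 -3.798
vertex 1.876 1.028 -3.288
endloop
endfacet
facet normal 0.435 -0.478 -0.763
outer loop
vertex 1.848 0.877 -4.623
vertex 2.344 0.512 -4.112
vertex 1.643 0.175 -4.3
endloop
endfacet
facet normal -0.864 0.021 -0.503
outer loop
vertex 1.848 0.877 -4.623
vertex 1.643 0.175 -4.3
vertex 1.38 1.394 -3.798
endloop
endfacet
facet normal -0.864 0.021 -0.503
outer loop
vertex 1.38 1.394 -3.798
vertex 1.643 0.175 -4.3
vertex 1.175 0.691 -3.475
endloop
endfacet
facet normal -0.433 0.478 0.764
outer loop
vertex 1.38 1.394 -3.798
vertex 1.175 0.691 -3.475
vertex 1.876 1.028 -3.288
endloop
endfacet
facet normal 0.434 -0.478 -0.764
outer loop
vertex 1.643 0.175 -4.3
vertex 2.344 0.512 -4.112
vertex 2.139 -0.191 -3.789
endloop
endfacet
facet normal -0.654 -0.750 0.098
outer loop
vertex 1.643 0.175 -4.3
vertex 2.139 -0.191 -3.789
vertex 1.175 0.691 -3.475
endloop
endfacet
facet normal -0.654 -0.750 0.099
outer loop
vertex 1.175 0.691 -3.475
vertex 2.139 -0.191 -3.789
vertex 1.671 0.326 -2.964
endloop
endfacet
facet normal -0.434 0.479 0.763
outer loop
vertex 1.175 0.691 -3.475
vertex 1.671 0.326 -2.964
vertex 1.876 1.028 -3.288
endloop
endfacet
facet normal 0.433 -0.478 -0.764
outer loop
vertex 2.139 -0.191 -3.789
vertex 2.344 0.512 -4.112
vertex 2.84 0.146 -3.602
endloop
endfacet
facet normal 0.210 -0.771 0.602
outer loop
vertex 2.139 -0.191 -3.789
vertex 2.84 0.146 -3.602
vertex 1.671 0.326 -2.964
endloop
endfacet
facet normal 0.210 -0.771 0.602
outer loop
vertex 1.671 0.326 -2.964
vertex 2.84 0.146 -3.602
vertex 2.372 0.663 -2.777
endloop
endfacet
facet normal -0.434 0.479 0.763
outer loop
vertex 1.671 0.326 -2.964
vertex 2.372 0.663 -2.777
vertex 1.876 1.028 -3.288
endloop
endfacet
facet normal -0.797 0.529 0.291
outer loop
vertex -2.574 1.861 -2.834
vertex -1.629 3.286 -2.835
vertex -2.914 2.085 -4.173
endloop
endfacet
facet normal -0.553 -0.833 0.001
outer loop
vertex -1.511 1.154 -4.685
vertex -2.574 1.861 -2.834
vertex -2.914 2.085 -4.173
endloop
endfacet
facet normal -0.797 0.529 0.291
outer loop
vertex -2.914 2.085 -4.173
vertex -1.629 3.286 -2.835
vertex -1.969 3.51 -4.175
endloop
endfacet
facet normal -0.243 0.160 -0.957
outer loop
vertex -1.969 3.51 -4.175
vertex -1.511 1.154 -4.685
vertex -2.914 2.085 -4.173
endloop
endfacet
facet normal 0.243 -0.160 0.957
outer loop
vertex -2.574 1.861 -2.834
vertex -0.226 2.355 -3.347
vertex -1.629 3.286 -2.835
endloop
endfacet
facet normal -0.553 -0.833 0.001
outer loop
vertex -1.171 0.93 -3.345
vertex -2.574 1.861 -2.834
vertex -1.511 1.154 -4.685
endloop
endfacet
facet normal 0.243 -0.160 0.957
outer loop
vertex -1.171 0.93 -3.345
vertex -0.226 2.355 -3.347
vertex -2.574 1.861 -2.834
endloop
endfacet
facet normal 0.553 0.833 -0.001
outer loop
vertex -1.629 3.286 -2.835
vertex -0.226 2.355 -3.347
vertex -1.969 3.51 -4.175
endloop
endfacet
facet normal -0.242 0.160 -0.957
outer loop
vertex -0.566 2.579 -4.686
vertex -1.511 1.154 -4.685
vertex -1.969 3.51 -4.175
endloop
endfacet
facet normal 0.553 0.833 -0.001
outer loop
vertex -1.969 3.51 -4.175
vertex -0.226 2.355 -3.347
vertex -0.566 2.579 -4.686
endloop
endfacet
facet normal 0.797 -0.529 -0.291
outer loop
vertex -0.566 2.579 -4.686
vertex -1.171 0.93 -3.345
vertex -1.511 1.154 -4.685
endloop
endfacet
facet normal 0.797 -0.529 -0.291
outer loop
vertex -0.226 2.355 -3.347
vertex -1.171 0.93 -3.345
vertex -0.566 2.579 -4.686
endloop
endfacet

endsolid
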